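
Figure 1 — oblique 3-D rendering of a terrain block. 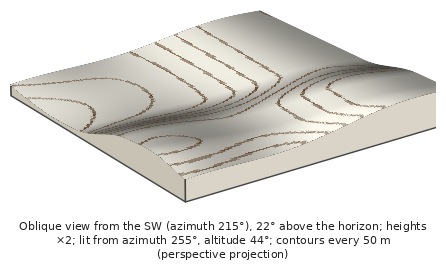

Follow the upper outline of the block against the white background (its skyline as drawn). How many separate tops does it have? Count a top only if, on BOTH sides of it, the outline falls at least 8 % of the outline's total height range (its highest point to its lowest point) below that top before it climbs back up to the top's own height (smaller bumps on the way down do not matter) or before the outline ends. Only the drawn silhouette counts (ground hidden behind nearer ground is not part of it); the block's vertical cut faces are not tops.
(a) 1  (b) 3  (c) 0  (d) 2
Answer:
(a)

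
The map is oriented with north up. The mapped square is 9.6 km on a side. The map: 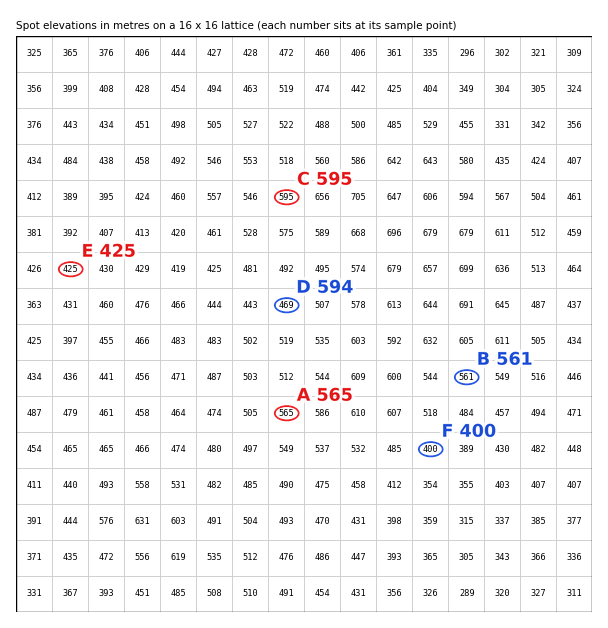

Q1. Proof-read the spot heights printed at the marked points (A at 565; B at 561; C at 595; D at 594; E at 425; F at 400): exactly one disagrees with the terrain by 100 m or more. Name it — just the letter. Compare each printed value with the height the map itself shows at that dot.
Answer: D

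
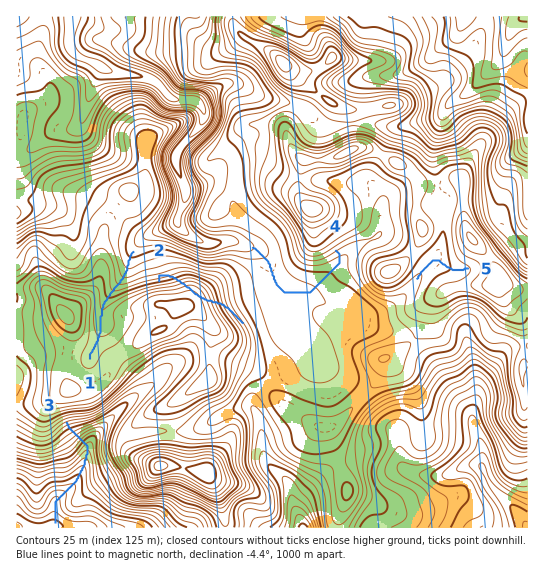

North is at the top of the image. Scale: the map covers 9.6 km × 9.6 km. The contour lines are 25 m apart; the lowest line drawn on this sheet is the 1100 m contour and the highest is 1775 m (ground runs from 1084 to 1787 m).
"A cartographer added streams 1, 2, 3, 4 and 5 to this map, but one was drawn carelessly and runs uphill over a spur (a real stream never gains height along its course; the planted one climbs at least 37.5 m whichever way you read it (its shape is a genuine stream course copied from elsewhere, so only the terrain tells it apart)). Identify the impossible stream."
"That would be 2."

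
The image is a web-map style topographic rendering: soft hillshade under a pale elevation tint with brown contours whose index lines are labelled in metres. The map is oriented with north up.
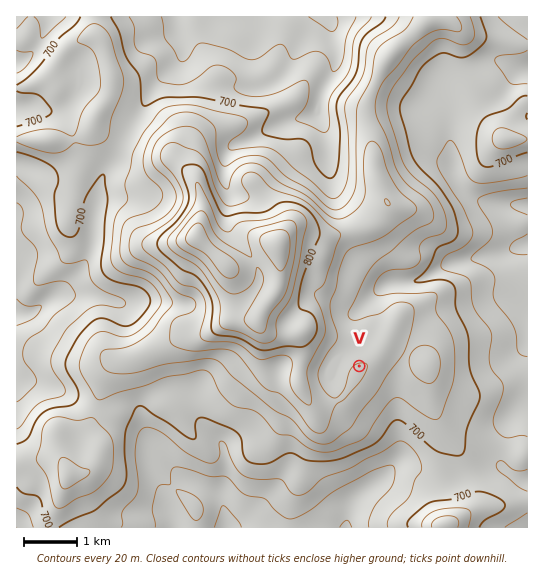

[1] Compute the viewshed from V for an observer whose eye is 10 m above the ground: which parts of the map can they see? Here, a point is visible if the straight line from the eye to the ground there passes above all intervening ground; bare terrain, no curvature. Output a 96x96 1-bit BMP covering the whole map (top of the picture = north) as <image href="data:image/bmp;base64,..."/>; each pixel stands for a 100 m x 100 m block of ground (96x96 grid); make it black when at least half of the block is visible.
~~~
<image width="96" height="96" href="data:image/bmp;base64,Qk2+BAAAAAAAAD4AAAAoAAAAYAAAAGAAAAABAAEAAAAAAIAEAAATCwAAEwsAAAIAAAAAAAAA////AAAAAAAAAAAAAAAAAB//gAAAAAAAAAAAAA//4AAAAAAAAAAAAA//+AAAAAAAAAAAAAf//gAAAAAAAAAAAAP///gAAAAAAAAAAAH///8AAAAAAAAAAAD///8AAAAAAAAAAAD///8AAAAAAAAAAAB///8AAAAAAAAAAAB///4AAAAAAAAAAAB///4AAAAAAAAAAAA//j4AAAAAAAAAAAAf+B4AAAAAAAAAAAAf+B8AAAAAAAAAAAAf8A8AAAAAAAAAAAA/8A8AAAAAAAAAAAA/4AMAAAAAAAAAAAA/wAAAAAAAAAAAMAB/gAAAAAAAAAAAcAB/AAAAAAAAAAAA8AB/AAAAAAAAAAAA8AB+AAAAAAAAAAAB+AD+AAAAAAAAAAAB/gD+AAAAAAAAAAAD/wD8AAAAAAAAAAAD/4H8AAAAAAAAAAAH/8H8AAAAAAAAAAAH/+H8AAAAAAAAAAAH/+H8AAAAAAAAAAAH//H8AAAAAAAAAAAH//H8AAAAAAAAAAAD//j8AAAAAAAAAAAD//j8AAAAAAAAAAAD//z8AAAAAAAAAAPH//58AAAAAAAAAAPH//58AAAAAAAAAAOD///4AAAAAAAAAAMB/P/wAAAAAAAAAAIB/H+AAAAAAAAAAAIA/h+AAAAAAAAAAAIA/4cAAAAAAAAAAAEA/4AAAAAAAAAAAADA/8AAAAAAAAAAAADw/8AAAAAAAAAAAAB//+AAAAAAAAAAAAB//+AAAAAAAAAAAAA///AAAAAAAAAAAAA///gAAAAAAAAAAAA///+AAAAAAAAAAAB////gAAAAAAAAAAB////wAAAAAAAAAAB/f//AAAAAAAAAAAA/f//AAAAAAAAAAAA/f//wAAAAAAAAAAAfP//+AAAAAAAAAAAPg///gAAAAAAAAAAPAD//AAAAAAAAAAACAA/+AAAAAAAAAAAAAA/8AAAAAAAAAAAAAA/wAAAAAAAAAAAAAA4AAAAAAAAAAAAAAAgAAAAAAAAAAAAAAAgAAAAAAAAAAAAAAAAAAAAAAAAAAAAAAAAAAAAAAAAAAAAAAAAAAAAAAAAAAAAAAAAAAAAAAAAAAAAAAAAAAOAAAAAAAAAAAAAAAfgAAAAAAAAAAAAAAf8AAAAAAAAAAAAAAP8AAAAAAAAAAAAAAP8AAAAAAAAAAAAAAP8AAAAAAAAAAAAAAOAAAAAAAAAAAAAAAMAAAAAAAAAAAAAAAAAAAAAAAAAAAAAAAAAAAAAAAAAAAAAAAAAAAAAAAAAAAAAAAAAAAAAAAAAAAAAAAAAAAAAAAAAAAAAAAAAAAAAAAAAAAAAAAAAAAAAAAAAAAAAAAAAAAAAAAAAAAAAAAAAAAAAAAAAAAAAAAAAAAAAAAAAAAAAAAAAAAAAAAAAAAAAAAAAAAAAAAAAAAAAAAAAAAAAAAAAAAAAAAAAAAAAAAAAAAAAAAAAAAAAAAAAAAAAAAAAAAAAAAAAAAAAAAAAAAAAAAAAAAAAAAAAAAAAAAAAAAAAAAAAAAAAAAAAAAAAAAAAAAAAAAAAAAAAAAAA="/>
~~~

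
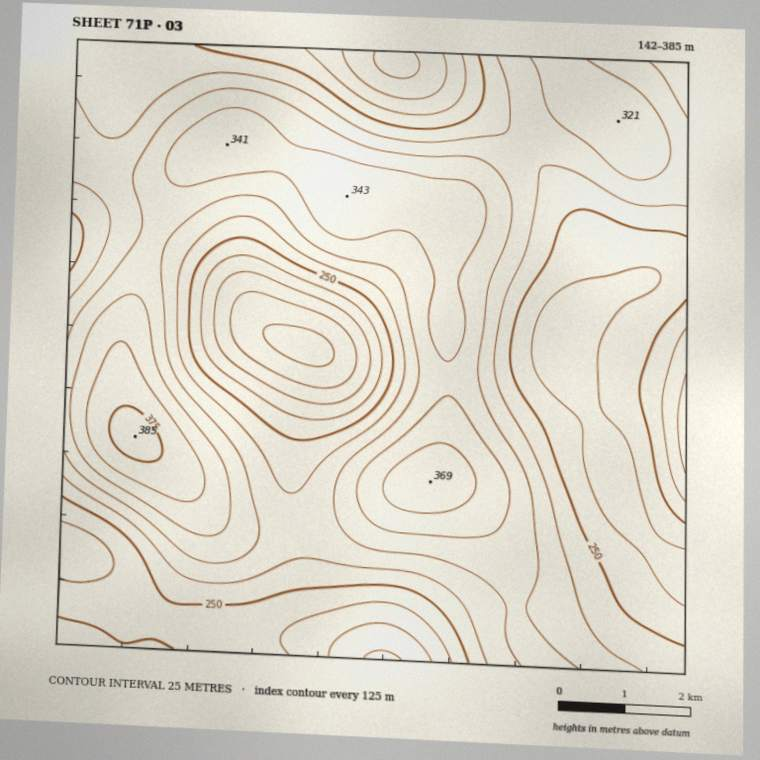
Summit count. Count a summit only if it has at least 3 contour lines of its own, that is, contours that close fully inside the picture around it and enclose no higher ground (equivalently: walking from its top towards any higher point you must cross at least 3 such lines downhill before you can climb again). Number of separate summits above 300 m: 1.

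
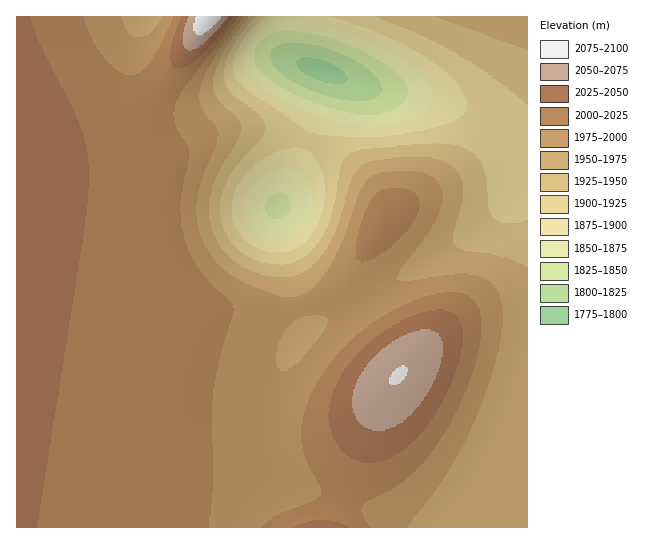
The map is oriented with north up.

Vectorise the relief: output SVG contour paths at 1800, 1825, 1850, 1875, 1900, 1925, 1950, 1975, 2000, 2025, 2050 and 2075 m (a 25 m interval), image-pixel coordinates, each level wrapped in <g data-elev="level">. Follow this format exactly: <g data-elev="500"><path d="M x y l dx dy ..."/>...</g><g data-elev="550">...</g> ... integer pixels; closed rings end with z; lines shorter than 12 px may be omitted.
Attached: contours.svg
<g data-elev="1800"><path d="M331 83l-13-3-12-6-8-7-2-4 1-2 4-3 5-1 15 3 15 6 11 9 0 4-2 3z"/></g><g data-elev="1825"><path d="M350 101l-32-8-29-14-10-8-7-8-2-6 2-7 5-4 8-3 22 1 28 7 27 14 16 14 4 7 0 5-4 5-7 4z"/></g><g data-elev="1850"><path d="M273 218l-4-3-3-4-1-5 2-5 7-7 5-1 6 1 4 4 1 4-1 9-7 7z"/><path d="M357 114l-23-5-23-7-21-10-19-11-10-10-6-8-1-9 4-10 9-8 14-5 16 0 21 4 26 8 25 11 20 13 15 14 3 6 1 7-3 7-5 5-9 5-10 3z"/></g><g data-elev="1875"><path d="M269 238l-12-6-9-10-3-12 2-13 7-13 12-9 13-5 14 1 10 7 7 11 2 13-3 13-7 12-9 8-12 4z"/><path d="M361 126l-24-5-28-9-32-15-22-15-9-9-3-11 2-12 7-12 13-11 14-6 16-1 24 5 35 11 31 14 28 17 15 15 4 9 1 8-4 8-7 6-12 6-16 5-17 2z"/></g><g data-elev="1900"><path d="M267 251l-17-7-7-6-6-8-4-9-1-10 2-18 11-18 17-16 23-10 10-2 8 1 7 4 5 6 8 17 2 20-4 22-9 17-13 13-13 5z"/><path d="M331 17l28 9 28 11 27 13 21 13 16 14 12 14 4 12-2 10-8 6-14 6-26 6-27 5-21 1-24 0-26-2-10-3-61-41-8-8-5-8-1-13 5-16 12-17 15-12"/></g><g data-elev="1925"><path d="M527 220l-9 3-11 0-9-2-5-4-5-10-1-26-4-14-7-12-11-7-14-4-17-1-68 6-15 4-8 9-4 10-5 33-5 17-10 19-12 13-13 8-15 3-20-4-17-9-11-10-7-13-4-15 1-16 4-12 6-12 10-13 20-23 4-7 0-5-2-5-5-7-21-16-8-8-4-8-1-9 2-12 7-15 10-15 13-14"/><path d="M374 17l44 17 40 21 34 22 35 28"/></g><g data-elev="1950"><path d="M527 267l-24-10-38-7-9-4-3-4 0-5 10-39 0-11-2-9-6-9-9-7-12-4-15-1-45 4-8 2-7 5-8 13-12 40-9 21-13 19-15 12-16 5-19-2-20-7-17-11-10-12-7-13-4-15 0-15 6-24 23-40 3-12-4-10-15-12-5-7-3-8-1-9 4-14 7-16 11-17 14-17"/><path d="M434 17l93 32"/></g><g data-elev="1975"><path d="M408 527l41-57 17-29 13-30 13-36 8-32 3-25-3-20-4-9-6-7-8-5-9-2-23-1-44 7-8-2 0-4 2-5 33-45 6-12 3-11 0-12-5-9-10-7-12-3-14-1-19 3-8 2-7 6-8 13-16 45-12 25-14 20-15 11-8 3-9-1-31-10-21-11-16-14-14-20-6-24 0-15 2-16 17-41 2-11-2-9-11-12-4-7-2-14 4-14 9-17 14-23 18-22"/><path d="M281 370l-4-7 0-12 4-13 8-12 8-6 9-4 13-1 8 3 1 4-3 7-19 25-16 15-5 2z"/><path d="M162 17l-12 16-5 4-6 1-5-1-5-4-5-7-3-9"/></g><g data-elev="2000"><path d="M208 527l5-49-1-59 1-26 7-34 14-50-3-7-20-18-11-14-9-15-6-14-4-18 0-18 8-55-1-5-11-18-3-14 2-11 7-12 56-73"/><path d="M370 527l-8-13 0-8 5-5 32-17 23-20 24-33 19-38 12-36 5-31-1-11-3-9-5-7-7-4-12-3-15 1-17 5-19 7-18 10-18 11-15 13-14 15-14 17-11 19-7 17-4 18 0 14 2 14 5 13 11 21 1 7-8 7-38 15-14 11"/><path d="M361 262l9-2 15-8 14-13 11-12 6-10 3-10 0-8-5-7-9-4-15 0-9 3-8 6-9 18-7 27-1 15 2 3z"/><path d="M174 17l-16 32-9 15-10 9-9 2-12-4-13-13-13-20-9-21"/></g><g data-elev="2025"><path d="M37 527l46-292 5-37 1-25-2-24-7-23-38-79-12-30"/><path d="M349 527l-14-5-13-2-15 2-14 5"/><path d="M362 462l9 1 10-2 20-9 19-18 18-24 16-32 8-31 1-12-1-9-4-8-5-5-10-3-13 1-16 4-17 8-17 11-15 13-14 14-10 14-7 15-4 13-1 14 1 12 5 12 7 10 9 7z"/><path d="M181 17l-8 21-3 16 2 11 2 2 4 2 9-3 12-9 15-16 20-24"/></g><g data-elev="2050"><path d="M371 430l14 0 14-6 14-11 13-17 11-21 5-20 0-14-3-6-4-3-6-2-8 0-22 8-20 15-17 18-8 19-1 17 2 8 4 7 6 5z"/><path d="M188 17l-4 13-1 11 2 7 5 2 7-2 9-6 22-25"/></g><g data-elev="2075"><path d="M391 385l6 0 6-5 5-9-2-5-7 1-6 5-4 7z"/><path d="M195 17l-1 13 1 3 4 2 10-5 13-13"/></g>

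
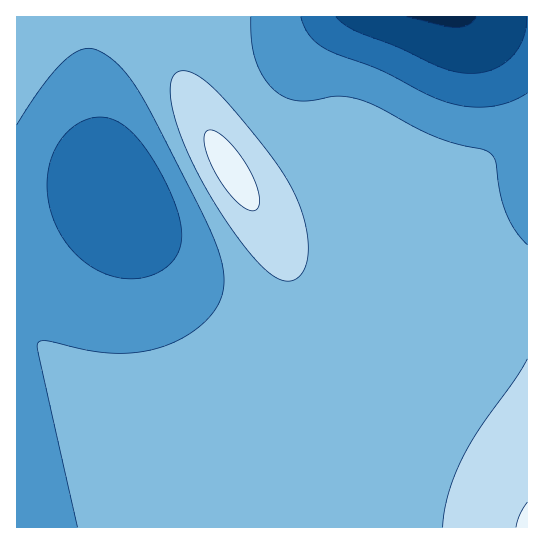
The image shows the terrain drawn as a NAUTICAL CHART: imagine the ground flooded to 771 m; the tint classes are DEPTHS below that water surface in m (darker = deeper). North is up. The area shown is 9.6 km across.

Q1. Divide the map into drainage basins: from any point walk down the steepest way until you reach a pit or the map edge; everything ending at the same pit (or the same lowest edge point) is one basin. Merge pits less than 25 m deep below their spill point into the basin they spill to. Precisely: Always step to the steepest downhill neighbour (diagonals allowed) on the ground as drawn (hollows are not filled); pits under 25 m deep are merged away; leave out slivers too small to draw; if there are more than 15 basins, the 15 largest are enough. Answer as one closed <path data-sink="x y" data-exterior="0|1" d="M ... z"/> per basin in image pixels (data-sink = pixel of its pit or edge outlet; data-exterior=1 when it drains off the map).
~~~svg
<path data-sink="121 197" data-exterior="0" d="M158 16l-142 1 0 510 511 1 1-193-26-11-79-24-90-12-15-5-20-12-21-26-69-112-43-88z"/><path data-sink="447 17" data-exterior="1" d="M527 16l-368 0 0 7 12 34 37 76 69 112 21 26 20 12 15 5 90 12 71 21 33 14z"/>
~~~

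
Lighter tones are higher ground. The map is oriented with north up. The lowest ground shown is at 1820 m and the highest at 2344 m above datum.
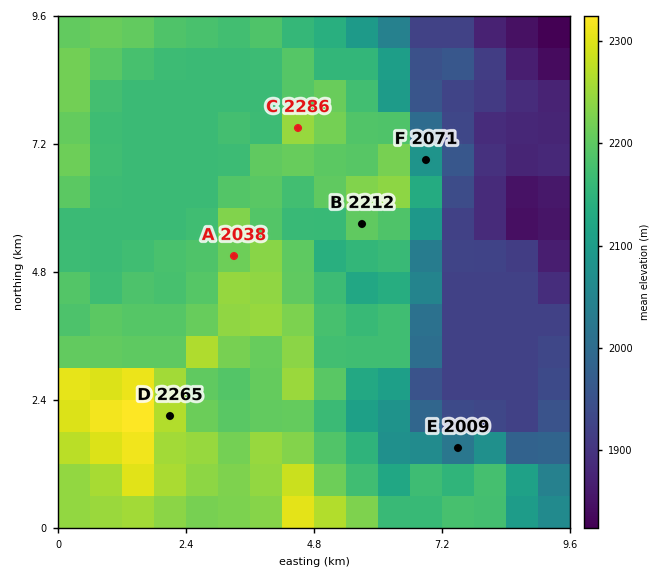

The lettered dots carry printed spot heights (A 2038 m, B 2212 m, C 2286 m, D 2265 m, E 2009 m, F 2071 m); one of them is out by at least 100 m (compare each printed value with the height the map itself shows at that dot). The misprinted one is A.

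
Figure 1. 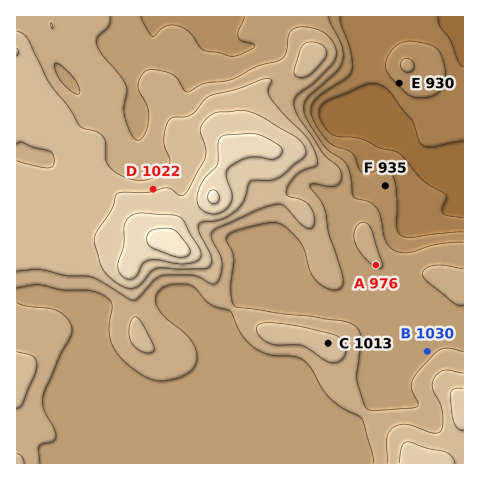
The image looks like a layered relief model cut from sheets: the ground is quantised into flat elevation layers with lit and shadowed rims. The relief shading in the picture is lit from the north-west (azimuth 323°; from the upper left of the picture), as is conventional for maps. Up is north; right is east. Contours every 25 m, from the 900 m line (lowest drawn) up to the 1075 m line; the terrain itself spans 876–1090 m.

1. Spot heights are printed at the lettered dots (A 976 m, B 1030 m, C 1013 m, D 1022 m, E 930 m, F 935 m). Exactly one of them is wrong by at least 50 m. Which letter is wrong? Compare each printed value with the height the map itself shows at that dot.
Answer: B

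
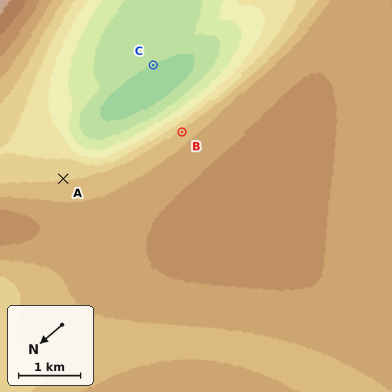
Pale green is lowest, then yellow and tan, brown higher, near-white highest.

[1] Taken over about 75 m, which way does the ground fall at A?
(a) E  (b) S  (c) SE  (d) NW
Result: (c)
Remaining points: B E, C W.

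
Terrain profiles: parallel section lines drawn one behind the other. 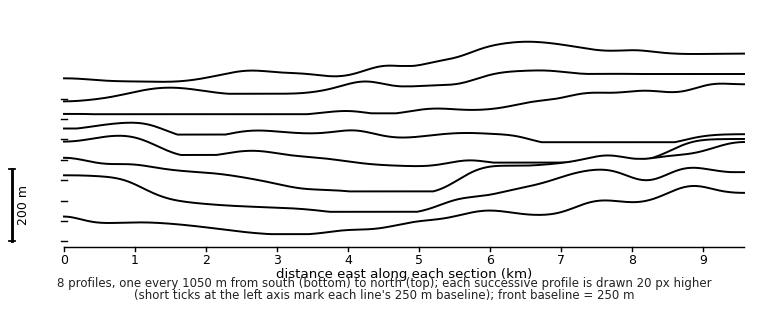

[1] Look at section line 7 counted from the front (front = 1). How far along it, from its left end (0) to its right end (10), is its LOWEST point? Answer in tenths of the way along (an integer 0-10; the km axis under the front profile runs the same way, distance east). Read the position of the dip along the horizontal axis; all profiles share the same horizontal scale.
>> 0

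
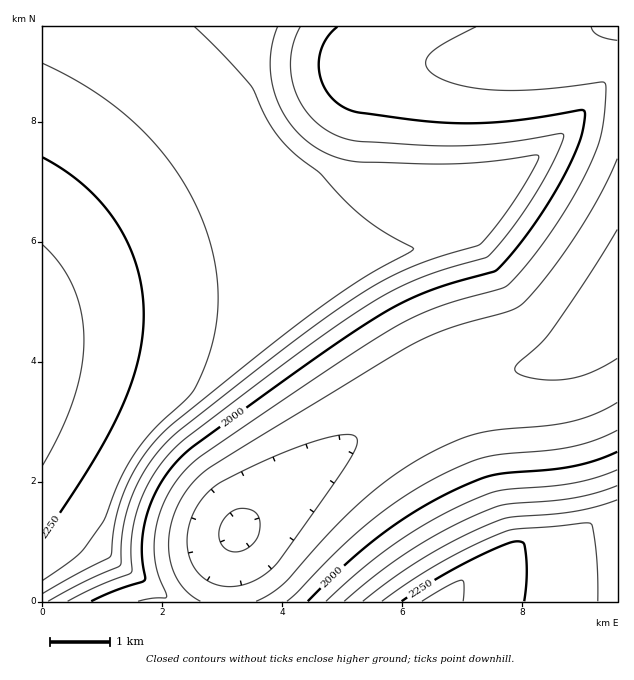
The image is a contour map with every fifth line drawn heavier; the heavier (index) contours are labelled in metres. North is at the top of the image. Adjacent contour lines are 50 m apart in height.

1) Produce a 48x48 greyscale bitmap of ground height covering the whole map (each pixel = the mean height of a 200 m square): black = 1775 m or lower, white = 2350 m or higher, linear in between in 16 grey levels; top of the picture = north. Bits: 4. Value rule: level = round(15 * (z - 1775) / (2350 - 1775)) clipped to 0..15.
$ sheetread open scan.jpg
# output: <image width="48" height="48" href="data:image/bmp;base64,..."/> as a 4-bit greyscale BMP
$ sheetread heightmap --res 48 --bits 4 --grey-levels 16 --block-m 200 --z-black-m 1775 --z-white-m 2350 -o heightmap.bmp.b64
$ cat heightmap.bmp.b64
<image width="48" height="48" href="data:image/bmp;base64,Qk32BAAAAAAAAHYAAAAoAAAAMAAAADAAAAABAAQAAAAAAIAEAAATCwAAEwsAABAAAAAAAAAAAAAAABEREQAiIiIAMzMzAERERABVVVUAZmZmAHd3dwCIiIgAmZmZAKqqqgC7u7sAzMzMAN3d3QDu7u4A////AJiHZlVVRDMzMzRFZ3iavM3u7t3dzMy7u6qYh2ZlQzIiIiNEVneJqrzd7t3dzMy7u7uqmIdlQyIRESI0RWd4mau83d3dzMy7u8u7qpdkMyERERIjRFZniJqrzN3dzMy7u8y7updkMiEREREjNEVmeImau8zdzMy7u8zLupdkMiERAREiM0RWZ3iJmru8zMy7u9zMu5dlQyERARESIzRFVmd4iZqru7u7u9zMu5hlQyERERESIjNEVWZ3iImZmaqqq93My6h1QyIRERERIiM0RFVmd3iIiImZmt3czLl2VDIhERERIiIzNEVVZnd3d3eIid3czLqHZUMiIhERIiIjM0RFVWZmZmZ3eO3dzMuYZVQzIiIiIiIiMzNERVVVVVZmZ+3dzMupdlVEMyIiIiIiIzM0RERFVVVVVu7d3My6l3ZUQzMiIiIiIiMzM0REREREVe7d3MzLqYdlVEMzIiIiIiIzMzMzMzNERO7t3czLuph2ZUQzMyIiIiIiIzMzMzMzNO7t3czMu6mHdlVEMzMiIiIiIiIiIiMzM+7t3dzMy7qZh2VURDMzIiIiIiIiIiIiM+7u3dzMy7u6mHZlVEMzMiIiIiIiIiIiIu7u3dzMy7u7qYd2VURDMzIiIiIiIiIiIu7u3d3MzLu7upiHZlVEMzMyIiIiIiIiIu7u3d3MzLu7u6mYdmVURDMzMyIiIiIiIu7u3d3MzLu7u7qph3ZlVEQzMzMyIiIiIu7u3d3MzLu7u7uqmIdmVVREQzMzMiIiEe7u3d3MzLu7u7qqqZh3ZlVUREQzMyIiEe7u3d3MzLu7u7qqqqmId2ZVVUREMzIiIe7t3d3MzLu7u7qqqqqZiHdmZVVUQzIiIe7t3d3MzLu7u7qqqqqqmYh3dmZVRDMiIu7d3dzMzLu7u7qqqqqqqpmIh3dlVEMyIu7d3dzMzLu7u6qqqqqqqqqZmYd2VUMyIu3d3czMy7u7u6qqqqqqqqqqqZh2ZUQzIt3d3czMy7u7u6qqqqqqqqqqqZmHZlRDMt3d3MzMy7u7uqqqqqqqqqqpmZmYdlVDMt3dzMzMu7u7uqqqqqqqqqqZmZmYd2VEM93czMzLu7u7qqqqqqqqqpmZmZmZh2VUM93MzMzLu7u7qqqqqqqZmZmZmZmZmHZUQ8zMzMy7u7u6qqqqqZmZmZmImZmZmHZVQ8zMzMu7u7u6qqqpmIiIiIiIiIiIiIdlRMzMzLu7u7uqqqqZiHd3d3d3d3d3d3dlVMzMy7u7u7qqqqqYh3dmZmZmZmZmZ3dmVMzLu7u7u6qqqqmId2ZmZmZmZmZmZmZmVMu7u7u7uqqqqqmHdmZmVVVVVVVVVVVVVLu7u7u7qqqqqpiHZmVVVVVVVVVVVVVVVLu7u7u6qqqqqph3ZlVVVVVVVERERERERLu7u7uqqqqqqph3ZlVVVVVURERERERERLu7u7qqqqqqqph3ZlVVVVVURERERERERLu7uqqqqqqqqph3ZmVVVVVVREREREQzM7u7qqqqqqqqqZiHdmZVVVVVVUREREMzMw=="/>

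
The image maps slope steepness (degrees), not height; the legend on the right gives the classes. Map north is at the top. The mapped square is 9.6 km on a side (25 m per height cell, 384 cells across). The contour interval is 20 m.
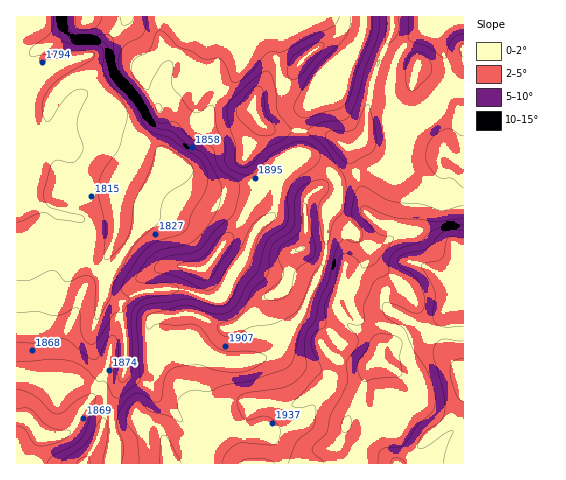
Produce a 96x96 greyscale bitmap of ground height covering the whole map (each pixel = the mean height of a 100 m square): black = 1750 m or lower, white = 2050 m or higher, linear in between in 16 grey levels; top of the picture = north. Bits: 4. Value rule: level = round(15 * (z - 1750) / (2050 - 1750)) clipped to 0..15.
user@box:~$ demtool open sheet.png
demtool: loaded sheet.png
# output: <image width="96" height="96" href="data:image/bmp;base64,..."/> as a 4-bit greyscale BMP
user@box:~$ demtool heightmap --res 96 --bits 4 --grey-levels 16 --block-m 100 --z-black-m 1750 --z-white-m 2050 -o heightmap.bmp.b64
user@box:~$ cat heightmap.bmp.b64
<image width="96" height="96" href="data:image/bmp;base64,Qk12EgAAAAAAAHYAAAAoAAAAYAAAAGAAAAABAAQAAAAAAAASAAATCwAAEwsAABAAAAAAAAAAAAAAABEREQAiIiIAMzMzAERERABVVVUAZmZmAHd3dwCIiIgAmZmZAKqqqgC7u7sAzMzMAN3d3QDu7u4A////AGZmZmd3iImZiId3eIiZmZqqqZmZmZmqqru7u7qqu7u7u8zMzMzMzN3u7d3d3d3u7mZmZmZ3eIiJiId3eIiZmZqqqZmZmZmaqqqqqqqqq7u7vMzMzMzMzN3d3d3d3d3u7mZmZmZnd3iIiId3eIiZmZqqmZmZmZmaqqqqqqqqq7u7zMzMzMzMzN3d3d3d3d3u7mZmZmZmZ3eIiId3eIiZmZqqmZmZmZmZqqqqqqqqqru7zMzMzMzMzM3d3d3u3d3u7mZmVVVmZmd4iId3eIiZmZqpmZmZmZmZmaqZmZmqqru7zMzMzMzMzMzMzd3u7d3e7mZlVVVVVmZ3iIh3eIiZmZqpmZmZmZmZmZmZmZmqqqu7vMzMzMzMzMzMzN3e7t3e7mZlVVVVVWZniIh3iImZmZmZmZmZmZmZmZmZmZmaqqq7u8zMzMzMzMzMzM3e7u7e7mZVVVVmZmZneIh3iImZmZmZmZmZmZmZmZmZmZmaqqqru7zM3MzMzMzMzM3d3u7u7lVVVWZmZmZneIh3iJmZmZmZmZmZmZmZmZmZmZmqqqqqu7zM3czMzMzMzMzd3e7u7lVVVmZmZmZmd4d3iJmZmZmZiJmZmZmZmZqZmZqqqqqqu7zM3czMzMzMzMzN3d7u7lVVZmZmZmZmd3d3iJmZmZmIiZmZmZmZmaqqqqqqqqqqu7zMzMzMzMzMzMzMzd3u7lVWZmd3dmZmd3d3iJmZiIiIiZmZmZmZmaqqqqqqqqqqu7vMzMzMzMzMzMzMzd3u7mZmZnd3d2ZmZ3d3eJmYiIiIiZmZmZmZmqqqqqqqq7u6u7vMzMzMzMzMzMzMzN3u7mZmZ3d3d3ZmZ3d3d4iIh3iIiZmZmZmZmqqqqqqqqru7u7u8zMzMzMzMzMzMzN3u7mZmd3d3d3d2Z3d2d3iId3iIiZmZmZmZmaqqqqqqqqu7u7u7zMzMzMzMzMzMzN3u72Z3d3d3d3d3d3dmZnd3d3iIiImZmZmZmZmaqqqqqqq7u7u7zMzMzMzMzMzMzN3u/3d3d3d3d3d3d3dmZmd3d3eIiIiIiIiZmZmZmZmZqqq7u7u7vMzMzMzMzMzMzd7u/3d3d3d3d3d3d3ZmZmZ3d3eIiIiIiIiIiImZmZmZmaqru7u7vMzMzMzMzMzMzd7v/3d3d3d3d3d3dmZmVWZnd3eIiIiIiIiIiIiImZmZmZqqu7u7vMzd3dzMzMzMzd7v/3d3d3d3d3d3ZmZmVVZnd3eIiIiIiIiIiIiIiImZmZmqq7u7vM3d3d3d3MzM3e7v/3d3d3d3d3d2ZmZmVVZ3d3d3iIiIh3d3d3d4iIiImZmqq7u7vM3d3d3d3MzM3e7v/3d3d3d3d3ZmZmZmVVZ3d3d3d3d3d3d3d3d3eIiIiZmqq7u7vM3d3d3dzMzN3e7v/2ZmZmZmZmZmVmZmVVZ3d3d3d3d3d3d3d3d3d4iIiZmqu7u7vMzd3d3dzMzd3e7u72ZmZmZmZmZlVWZmVVZ3d3d3d3d3d3d3d3d3eIiIiJmqu7u7u8zd3d3dzMzd3u7u7mZmZmZmZmVVVWZmVVZ3d3d3d3d3d3eIiIiIiIiIiJmru7u7u7zN3d3d3M3d3u7u7mZmZmZmZlVVVVZmVVZ3d3d3d3d3d4iIiIiIiIiIiJmru7u7u7zM3d3d3M3d3e7u7lVVVVVmZVVURVZmVVZ3d3d3d3d3d4iIiIiIiIiIiJmru7u7u7zM3d3d3N3d3d7u3VVVVVVVVVVERFVVVVZ3d3d3d3d3eIiZmIiIiIiIiImqu7u7u7zMzd3czN3d3d3d3VVVVVVVVVVEREVVVVZ3d3d3d3d3iImZmZiIiIiIiImau7u7u8zMzMzMzd3d3d3d3VVVVVVVVVVEREVVVVZ3h3d3d3d4iImZmZmYiIiIiImaqru7vMzMzMzM3d3d3d7u7lVVVVVVVVVERERVVVZ3iIiIiIiIiIiJmZmZmZmIiIiZqru7u7u8zMzN3d3d3e7u7lVVVVVVVVVEQ0RVVVZ3iIiIiIiIiIiIiZmZmZmZiIiZqru7u7u8zM3d3d3d3u7u7kVVVERERVVEQ0REVVZ3d4iIiIiIh3d4iJmZmZmZmYiZmru7u7u8zM3d3dzN3u7u7kREREREREREQzRERVZnd3d3iIiHd3d3eImZmZmZmZiJmru7u7vMzN3d3MzN3u7u7kREREREREREQzNERFVmZnd3d3d3dmZnd4mZmZmZmZiJmru7u7u8zM3MzMzM3e7u7kREREREREREQzNERFVVZmZmZmZmZmZmd4iZmqqpmZmJmqu7u7u8zMzMzMzM3e7u7kREREREREREQzNERVVVVVVVZmZmZmZmZ4iZmqqqmZmImau7u7u7zMzMzMzN3e7u7kREREREREREQzM0RVVVVVVVVmZmd2ZmZ3iJmZqqqZmImaq7u7u7zMzMzMzN3e7u7kREREREREREQzM0RVVVVVVVZmZ3d3ZmZ3eImZmqqZmYiZq7u7u7zMzMzMzN3u7u7jM0REREM0REQzM0RVVmZmZmZnd3h3dmZneIiZmaqZmYiZqru7u7vMzMzMzd3u7u7jMzNERDMzMzMzMzRFVmZmZnd3iIiHdmZmd4iJmaqpmZiJqru7u7u7zMzM3d7u7u7jMzMzMzMzMzMzMzRFVmZnd3d4iIiId2Zmd3iJmaqpmZiJmru7u7u7vMzN3e7u7u7jMzMzMzMzMzMzMzNEVWZnd3eIiIiId2ZmZ3iJmaqqmZmZmru7uqu7vM3d3e7u7u7jMzMzMzMzMzMzMzNERVZmd3d3eIiIh3ZmZ3iJmqqqqpmZmru7qqq7vM3d3d3e7u7jMzMzMzMzMzMzQzM0RVVmZnd3d3iIiHdmZneJmqqqqqmZmqu6qqqrvM3d3d3d3u7jMzMzMzMzMzMzRDM0RFVWZmZmZ3eIiHd2ZneJmqqqqqmZmqqqqqqqu8zMzd3d3u7jMzMzMzMzMzMzREMzREVVVVZmZmd4iId2ZneImaqqqqmZmaqqqqqqq7vMzM3d3u7jMzMzMzMzMzMzREQzNERFVVVVVmZ3iId3Zmd4mZqqqqmYmaqpqqqqq7u7vMzd3u7jMzMzMzMzMzMzRERDM0RERFVVVWZ3iIh3Zmd4iJmqqqmYmZmZmqqqqru7u7zN3e7TMzMzMzMzMzMzRERDMzRERERFVVZnd4d3dmd3eImZqpmImZmZmqq7u7u7u7zM3d3TMzMzMzMzMzMzREREMzNEREREVVVmd3d3dmZ3d4iZqpmIiZmZmqu7u7u7u7u8zMzDMzMzMzMzMzMzREREMzM0REREVVVmZ3d3d2Znd3iJqpmIiZmZqru7u7u7u7u7u7uyIzMzMyIiIjMzREREMzMzREREVVVWZmd3d3Zmd3iJqpmIiJmaqru7u7u6qqqqqquyIiMzIiIiMzMzREREMzMzRERERVVVZmZ3d3d2Z3iJqpmIiImaq7u7qqqqqqqqqqqiIiIiIjMzMzM0REREMzMzRERERVVVZmZ3d3d3d3iJmZmIiImaq7uqqqqqqqqpmqqiIiIiMzMzMzM0REREMzMzRERERFVVVmZ3d3d3d3iJmZmIiImaqqqqqqqqqqmZmZmSIiIjMzMzMzM0REREQzMzNERERFVVVmZ3d3d3d3iJmZmIiIiaqqqqqZmZmZmZmZmSIiIjMzMzMzM0REREQzMzNEREREVVVmZnd3d3d3iJmZmYiIiZqqqpmZmZmZmZmZmSIiIjMzMzMzM0REREQzMzM0RERERVVmZnd3d3d3iJmZmZiIiZqqmZmZmZmZmZmZmSIiIjMzMzMzM0RERERDMzMzNERERVVmZnd3d3d3eImZmZiIiZmZmZmZmZmZmZmZmiIiIiMzMzMzM0REREREMzMzM0RERVVmZ3d3d3d3d4iJmZiIiZmZmZmZmZmZmZmZqiIiIiMzMzMzM0REREREMzMzMzRERVZmd3d3d3d3d3iIiIiImZmZmZmZmZmZmZqqqiIiIiMzMzMzMzREREREQzMzMzNERVZ3eIiHd3d3d3eIiIiImZmZmZmZmZmZmqqqqiIiIiMzMzMzMzREREREQzMzMzNERWZ3iIiId3d3d3d3iIiJmZmZmZmZmZmZmqqqqiIiIiIzMzMzMzNEREREQzMzMzREVWd4iZmYh3d3d3d3eIiZmpmZmZmZmZmZqqqqqiIiIiIiIiMzMzM0REREQzMzM0RFVmd4iZmZiHd3d3d3eIiZqqqZmZmZmZmZqqqqqiIiIiIiIiIzMzM0RERERDMzNERVZmd4iZmZiId3d3d3eImaqqqqmZmZmZmZqqqqqiIiIiIiIiIzMzMzRERERDM0RFVWZnd4iZmZmIiHd3d3iJmqqqqqqZmZmZmZqqqqqiIiIiIiIiIzMzMzRERERERERVZmZ3d4iZmZmZiId3d4iJqqqqqqqZmZmZmZqqqqqiIiIiIiIiIzMzMzNERERERFVmZ3d3eIiZmZmZmYiIiImZqqqqqqqZmZmZmZmqqqqiIiIiIiIiIzMzMzNEREREVVZmd3d3eImZmZqqmZiIiJmaqqqqqqqZmZmZmZmaqqqSIiIiIiIiMzMzMzNEREVVVWZnd3d3iImZmqqqqZmIiJmZmZmaqqqZmZmZmZmZqqmSIiIiIiIiMzMzMzNEREVmZmZ3d3d3iImZqqqqmZiIiImZmZmZqqqZmZmZmZmZmZmSIiIjIiIiMzMzMzM0RFZnd3d3d3d3iJmaqqqqmZiIiIiIiZmZqqqZmZmZmZmZmZmSIiIjMiIiMzMzMzM0RFZ3d3d3d3d3iJmqqqqpmYiId4iIiIiZmqmZmZmZmZmZmZmSIiIjMyIiIzMzMzM0RWd3d3d3eId3iJmqqqqpmIiHd3d4iIiJmqmZmZmZmZmZmZmSIiIjMyIiIzMzMzNERWd4d3d3iIh4iJmqqqqZmIiHd3d3d3iJmamZmZmZmZmZmZmSIiIjMzIiIjMzMzNEVnd3d3d4iIiIiImaqqqZmIiHd3d3d3eImZmZmZmZmZmZmZmSIiIjMzMiIjMzMzRFVnd3d3eIiIiIiImZqqqZmIiHd3d3d3eImZmZmZmZmZmZmZmSIiIjMzMyIjMzMzRFZ3d3d3eIiIiIiIiJmqqZmIiId3d3d3d4iZmZmZmZmZmZmZmSIiIiMzMzMzMzM0RWd3d3d3iIiIiIiIiImaqZmIiId3d3d3d4iZmZmZmaqZmZmZmSIiIiIzMzMzMzNEVneIh3d4iIiIiIiIiIiZmZiIiIh3d3d3d4iZmZmZmaqpmZmZmSIiIiIjMzMzMzNFZ3eIh3d4iIiIiIiId3iJmZiIiYh3d3d3d3iZmZmZmqqqmZmZmSIiIiIiIzMzMzRVZ3iIiHd4iIiIiIiId3eImZiImZiHd3d3d3iZmZmZmqqqqZmZmSIiIiIiIjMzMzRWd3iIiHd3iIiIiIiHd3d4iIiImZmId3d3d3iJmZmZmqqqqZmZmSIiIiIiIiIzMzRWd3iIiId3iIiIiIiHd3d3iIiImZmYh3d3d3eJmZmZmaqqqZmZmSIiIiIiIiIiMzRWd3iIiIiIiIiIiIh3d3d3iIiIiZmZiHd3d3eImZmZmaqqqZmZmSIjMiIiIiIiIzRWd3d4iIiIiIiHd3d3d3d3eIiIiJmZiId3d3eImZmZmaqqmZiZmSIjMzMzMzMiMzRWd3d3iIiIiId3d3d3d3d3d3d4iImZmIh3d3d4mZmZmZmZmYiZmiIiMzMzMzMzM0RWZ3d3eIiIh3d3d3d3d3d3d3d3eIiJmYiHd3d4iZmZmZmZiIiJmiIiIzMzREREREVWZmd3eIiId3d3d3d3d3d3d3d3d3iIiIiId3d3iZqZmZiIiIiJmSIiIjM0RVVVVVVWZmZnd4iHd3d3d3d3d3d3d3d3d3d4iIiIh3d3iZqpmYiIiIiImSIiIiM0VWZmZmZmZmZnd4h3d3d3d3d3d3d3d3d3d3d3eIiIh3d3iJqqmYiIiIiIiCIiIiI0Vmd3dmZmZmZmd3d3d3d3d3d3d3d3d3d3d3d3d3iIh3d3iJqqmYiIiIiIiCIiIiI0Vmd3d2ZmZWZmd3d3d3d3d3d3d3d3d3d3d3d3d3d4iHd3iJqqmYiIiIiIiCIiIiI0Vmd3d2ZmVVZmd3d3d3d3d3d3d3d3d3d3d3d3d3d4iHd3iJqqmYiIiIiIiA=="/>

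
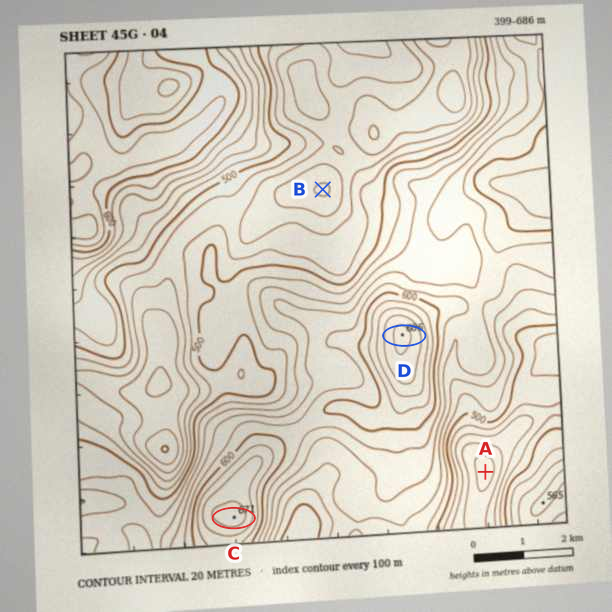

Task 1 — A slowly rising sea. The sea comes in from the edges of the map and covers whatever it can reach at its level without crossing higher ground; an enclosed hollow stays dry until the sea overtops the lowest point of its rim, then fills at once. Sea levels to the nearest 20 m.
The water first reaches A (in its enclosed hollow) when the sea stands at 440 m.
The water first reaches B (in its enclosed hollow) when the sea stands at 460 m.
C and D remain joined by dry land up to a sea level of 580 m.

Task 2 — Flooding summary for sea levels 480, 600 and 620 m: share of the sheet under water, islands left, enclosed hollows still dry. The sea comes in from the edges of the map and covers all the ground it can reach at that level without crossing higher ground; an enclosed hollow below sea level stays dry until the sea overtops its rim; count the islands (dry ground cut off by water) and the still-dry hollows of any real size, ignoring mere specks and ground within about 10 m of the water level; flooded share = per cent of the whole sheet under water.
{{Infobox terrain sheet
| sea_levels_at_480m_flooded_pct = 26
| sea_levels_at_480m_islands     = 0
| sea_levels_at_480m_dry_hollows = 0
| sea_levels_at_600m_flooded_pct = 85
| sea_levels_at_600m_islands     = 1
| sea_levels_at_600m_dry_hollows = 0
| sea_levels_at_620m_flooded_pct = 92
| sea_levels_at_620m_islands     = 1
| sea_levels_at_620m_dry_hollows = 0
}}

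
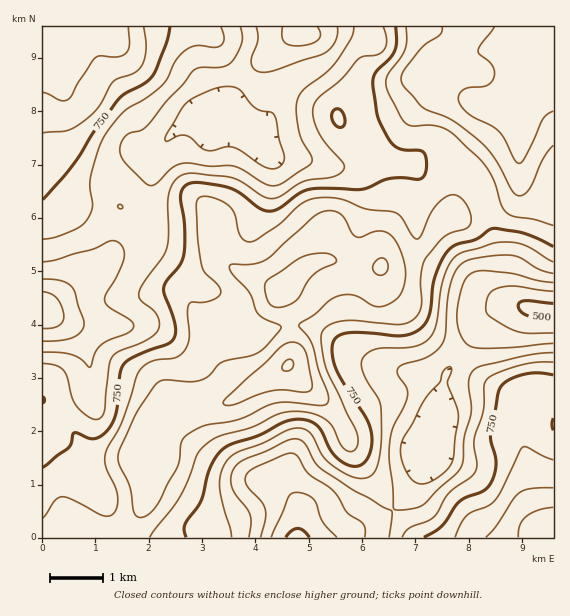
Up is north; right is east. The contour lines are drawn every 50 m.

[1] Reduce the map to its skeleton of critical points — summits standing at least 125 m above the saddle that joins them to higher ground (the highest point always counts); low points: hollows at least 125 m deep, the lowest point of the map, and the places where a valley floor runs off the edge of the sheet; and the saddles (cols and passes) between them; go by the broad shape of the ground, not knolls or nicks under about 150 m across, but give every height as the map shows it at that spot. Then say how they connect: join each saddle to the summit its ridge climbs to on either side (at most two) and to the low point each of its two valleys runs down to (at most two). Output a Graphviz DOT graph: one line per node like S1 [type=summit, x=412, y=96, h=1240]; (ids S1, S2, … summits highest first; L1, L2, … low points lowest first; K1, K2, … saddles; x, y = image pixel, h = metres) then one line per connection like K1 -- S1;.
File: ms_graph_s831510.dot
graph terrain {
  S1 [type=summit, x=288, y=365, h=954];
  S2 [type=summit, x=529, y=63, h=937];
  S3 [type=summit, x=549, y=531, h=923];
  S4 [type=summit, x=56, y=65, h=890];
  L1 [type=low, x=296, y=537, h=489];
  L2 [type=low, x=539, y=309, h=491];
  L3 [type=low, x=43, y=309, h=508];
  L4 [type=low, x=301, y=32, h=526];
  K1 [type=saddle, x=197, y=283, h=792];
  K2 [type=saddle, x=463, y=167, h=781];
  K3 [type=saddle, x=145, y=233, h=679];
  K4 [type=saddle, x=393, y=511, h=650];
  K1 -- S1;
  K1 -- L1;
  K1 -- L3;
  K2 -- S1;
  K2 -- S2;
  K2 -- L2;
  K2 -- L4;
  K3 -- S1;
  K3 -- S4;
  K3 -- L3;
  K3 -- L4;
  K4 -- S1;
  K4 -- S3;
  K4 -- L1;
  K4 -- L2;
}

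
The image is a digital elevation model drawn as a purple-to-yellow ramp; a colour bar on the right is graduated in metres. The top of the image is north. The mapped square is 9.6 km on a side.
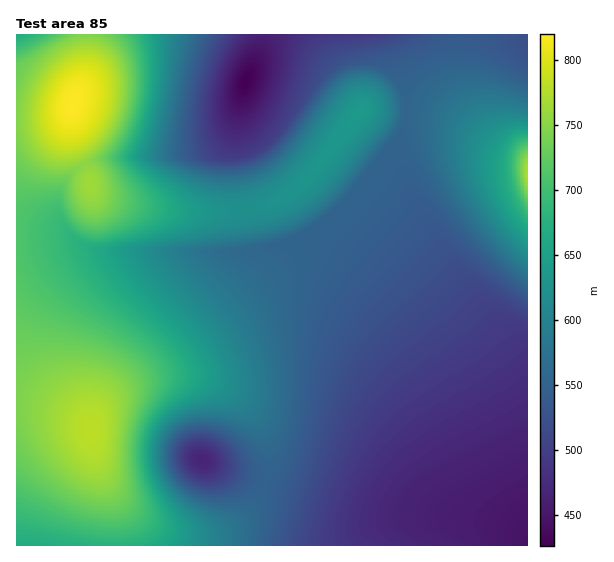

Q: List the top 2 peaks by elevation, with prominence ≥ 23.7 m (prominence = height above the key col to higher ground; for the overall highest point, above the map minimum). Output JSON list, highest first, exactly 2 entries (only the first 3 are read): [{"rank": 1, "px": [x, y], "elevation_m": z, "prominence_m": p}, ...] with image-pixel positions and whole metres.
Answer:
[{"rank": 1, "px": [73, 103], "elevation_m": 820, "prominence_m": 394}, {"rank": 2, "px": [91, 431], "elevation_m": 780, "prominence_m": 69}]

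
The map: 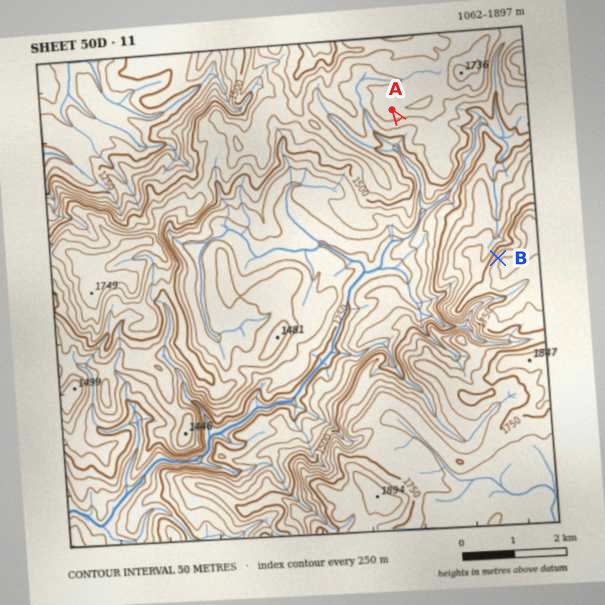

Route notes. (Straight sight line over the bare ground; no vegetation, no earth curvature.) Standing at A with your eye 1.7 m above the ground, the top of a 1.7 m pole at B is in view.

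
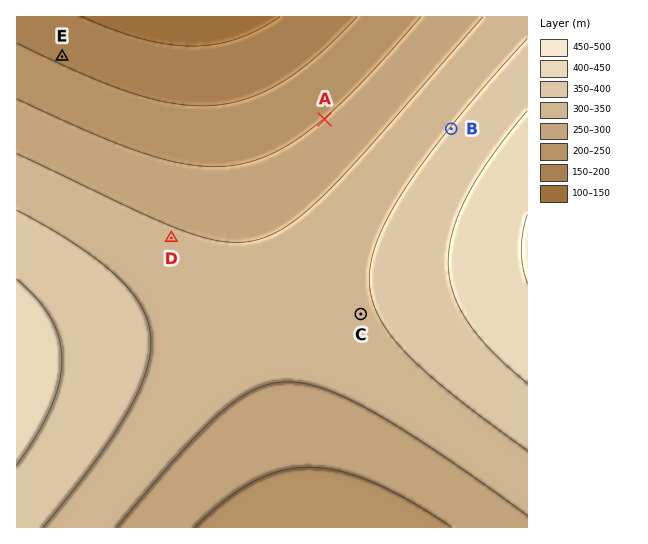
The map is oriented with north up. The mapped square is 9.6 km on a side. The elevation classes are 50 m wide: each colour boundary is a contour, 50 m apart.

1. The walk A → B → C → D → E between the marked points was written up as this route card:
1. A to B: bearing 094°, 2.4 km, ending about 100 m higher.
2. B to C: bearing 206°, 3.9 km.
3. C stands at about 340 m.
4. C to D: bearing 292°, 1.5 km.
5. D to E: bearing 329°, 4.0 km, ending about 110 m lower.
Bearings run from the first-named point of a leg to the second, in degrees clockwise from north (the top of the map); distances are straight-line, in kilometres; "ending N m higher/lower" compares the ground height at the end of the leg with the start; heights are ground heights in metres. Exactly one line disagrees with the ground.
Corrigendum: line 4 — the distance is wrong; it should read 3.8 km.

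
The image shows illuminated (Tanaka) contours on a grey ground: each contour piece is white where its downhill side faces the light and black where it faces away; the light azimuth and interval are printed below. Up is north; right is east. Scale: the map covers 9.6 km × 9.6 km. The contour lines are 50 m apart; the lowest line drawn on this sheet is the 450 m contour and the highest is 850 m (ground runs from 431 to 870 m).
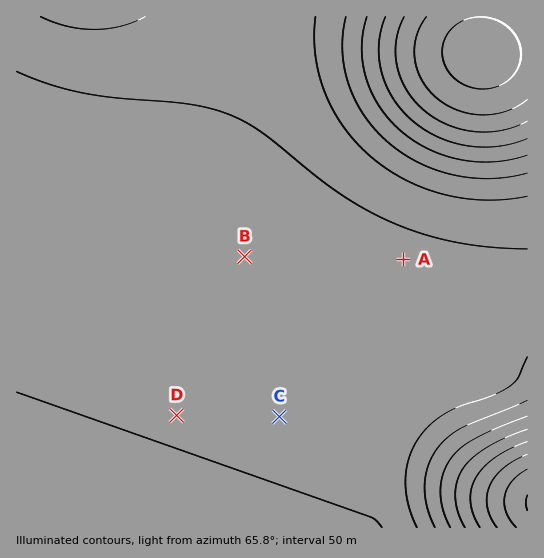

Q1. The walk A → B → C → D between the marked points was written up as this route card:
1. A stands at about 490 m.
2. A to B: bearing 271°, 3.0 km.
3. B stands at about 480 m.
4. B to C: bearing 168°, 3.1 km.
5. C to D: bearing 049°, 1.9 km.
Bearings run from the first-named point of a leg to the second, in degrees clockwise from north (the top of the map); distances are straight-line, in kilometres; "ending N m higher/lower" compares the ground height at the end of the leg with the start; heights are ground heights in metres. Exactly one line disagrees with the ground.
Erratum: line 5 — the bearing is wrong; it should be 271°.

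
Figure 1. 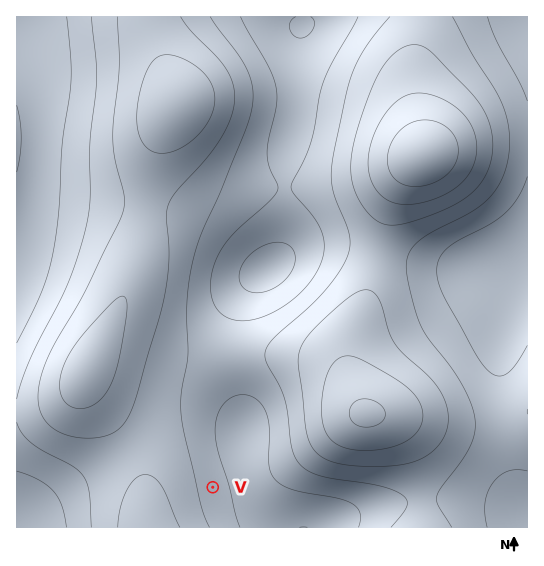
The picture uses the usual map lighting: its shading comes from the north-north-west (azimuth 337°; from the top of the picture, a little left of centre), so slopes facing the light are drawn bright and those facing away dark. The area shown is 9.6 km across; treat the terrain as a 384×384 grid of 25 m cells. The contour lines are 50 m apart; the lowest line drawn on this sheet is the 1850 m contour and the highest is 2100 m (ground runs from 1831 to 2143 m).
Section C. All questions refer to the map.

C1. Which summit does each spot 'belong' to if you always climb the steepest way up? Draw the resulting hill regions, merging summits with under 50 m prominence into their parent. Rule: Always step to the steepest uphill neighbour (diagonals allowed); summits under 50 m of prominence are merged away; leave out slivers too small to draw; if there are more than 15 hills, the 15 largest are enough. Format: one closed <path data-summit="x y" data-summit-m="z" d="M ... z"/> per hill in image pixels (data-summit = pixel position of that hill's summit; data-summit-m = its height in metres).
<path data-summit="423 155" data-summit-m="2143" d="M527 16l-224 0-4 30-2 60-9 37-4 28 0 68-4 14-5 8 0 2 15-10 17-6 30-2 42 7 63 15 47 5 18 7 0 27-7 41 1 74 10 54 16 38z"/><path data-summit="177 105" data-summit-m="2093" d="M302 16l-277 0-1 6 13 41 6 35-3 65-8 40 6-3 71 3 49 5 32 7 29 13 40 37 7 4 3-1 8-10 7-19 0-68 4-28 9-37 2-60 4-21z"/><path data-summit="366 414" data-summit-m="2108" d="M337 245l-20 0-15 3-25 13-28 24-10 18-4 12-4 23 1 33 12 52 0 28 3 18 5 17 11 20 22 22 37 0 27-12 30-9 62-8 48 2 18 6 20 12 1-5-11-20-6-19-10-54-1-74 7-41 0-27-18-7-47-5-63-15z"/><path data-summit="87 370" data-summit-m="2078" d="M70 200l-35 1-4 6-4 14-11 21 1 286 5 0 13-17 27-20 72-46 25-13 30-8 24 0 31 6-1-15-11-44 0-44 7-24 5-10 21-24-6-4-34-33-27-15-40-9z"/>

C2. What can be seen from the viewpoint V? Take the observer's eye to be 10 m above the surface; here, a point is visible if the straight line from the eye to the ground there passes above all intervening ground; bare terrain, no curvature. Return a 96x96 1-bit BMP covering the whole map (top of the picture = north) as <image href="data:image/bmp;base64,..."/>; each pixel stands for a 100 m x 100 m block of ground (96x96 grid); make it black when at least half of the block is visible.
<image width="96" height="96" href="data:image/bmp;base64,Qk2+BAAAAAAAAD4AAAAoAAAAYAAAAGAAAAABAAEAAAAAAIAEAAATCwAAEwsAAAIAAAAAAAAA////AAAAAAAAAAAH///////wAAAAAAAH///////wAAAAAAAD///////wAAAAAAAD///////wAAAAAAAD///////wAAAAAAAD///////wAAAAAAAD///////gAAAAAAAD///////AAAAAAAAD//////+AAAAAAAAD//////4AAAAAAAAD//////gAAAAAAAAD/////+AAAAAAAAAB/////8AAAAAAAAAB/////8AAAAAAAAAB/////4AAAAAAAAAB/////4AAAAAAAAAB/////4AAAAAAAAAD/////wAAAAAAAAAD/////wAAAAAAAAAD/////gAAAAAAAAAH/////gAAAAAAAAAH/////AAAAAAAAAAP////+AAAAAAAAAAf////+AAAAAAAAfx/////8AAAAAAAB///////8AAAAAAAA///////4AAAAAAAA///////4AAAAAAAAf//////wAAAAAAAAP//////wAAAAAAAAP//////gAAAAAAAAH//////gAAAAAAAAH//gH//AAAAAAAAAD//AAD8AAAAAAAAAD//AAAAAAAAAAAAAB//AAAAAAAAAAAAAB//AAAAAAAAAAAAAA//AAAAAAAAAAAAAA//AAAAAAAAAAAAAAf/AAAAAAAAAAAAAAf/AAAAAAAAAAAAAAP/AAAAAAAAAAAAAAP/AAAAAAAAAAAAAAH/AAAAAAAAAAAAAAD/AAAAAAAAAAAAAAD/AAAAAAAAAAAAAAB/gAAAAAAAAAAAAAA/gAAAAAAAAAAAAAAfgAAAAAAAAAAAAAAfgAAAAAAAAAAAAAAPwAAAAAAAAAAAAAAPwAAAAAAAAAAAAAAHwAAAAAAAAAAAAAAH4AAAAAAAAAAAAAAD4AAAAAAAAAAAAAAD8AAAAAAAAAAAAAAD8AAAAAAAAAAAAAAD+AAAAAAAAAAAAAAD/AAAAAAAAAAAAAAH/gAAAAAAAAAAAAAH/gAAAAAAAAAAAAAP/wAAAAAAAAAAAAAP/4AAAD4AAAAAAAAf/4AAAP/AAAAAAAAf/4AAAf/wAAAAAAA//4AAA//4AAAAAAB//8AAA//8AAAAAAB//8AAA//+AAAAAAD//8AAB//4AAAAAAD//+AAB//AAAAAAAD//+AAB/8AAAAAAAH//+AAA/wAAAAAAAH///AAA/AAAAAAAAD///AAA8AAAAAAAAB///AAA4AAAAAAAAA///gAA4AAAAAAAAAf//gAAYAAAAAAAAAH//gAAYAAAAAAAAAB//wAAYAAAAAAAAAAD/wAAYAAAAAAAAAAAAAAAIAAAAAAAAAAAAAAAIAAAAAAAAAAAAAAAAAAAAAAAAAAAAAAAAAAAAAAAAAAAAAAAAAAAAAAAAAAAAAAAAAAAAAAAAAAAAAAAAAAAAAAAAAAAAAAAAAAAAAAAAAAAAAAAAAAAAAAAAAAAAAAAAAAAAAAAAAAAAAAAAAAAAAAAAAAAAAAAAAAAAAAAAAAAAAAAAAAAAAAAAAAAAAAAAAAAAAAAAAAAAAAAAAAAAAAAAAAAAAAAAAAAAA="/>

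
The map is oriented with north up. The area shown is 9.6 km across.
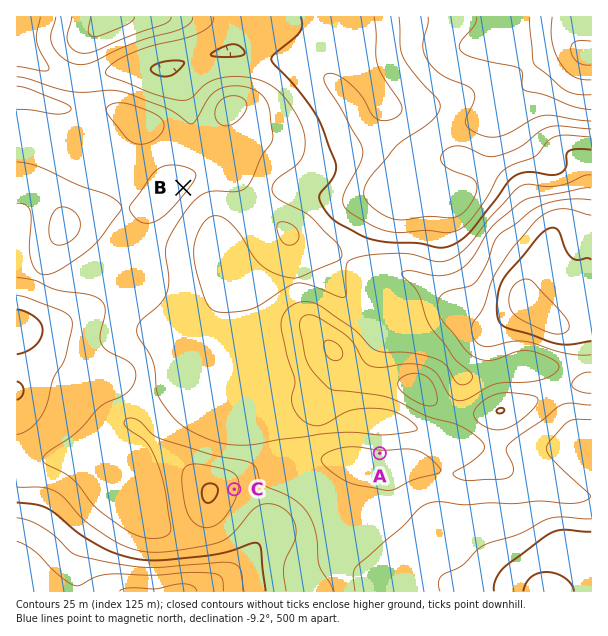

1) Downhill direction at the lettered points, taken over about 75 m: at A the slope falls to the N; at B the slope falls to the SE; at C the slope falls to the E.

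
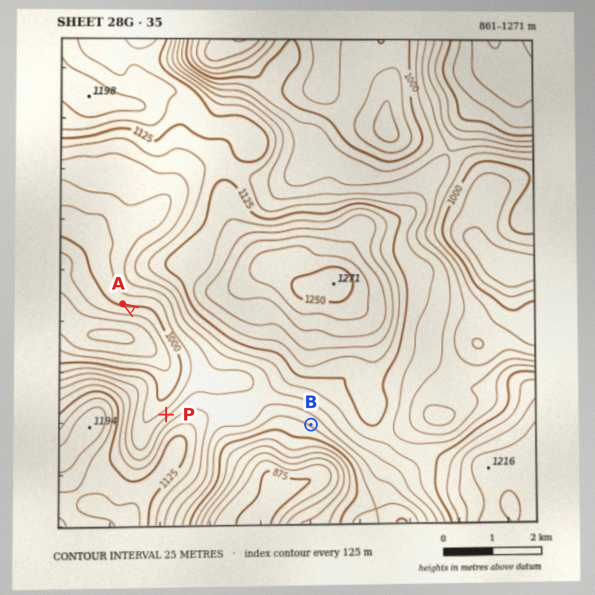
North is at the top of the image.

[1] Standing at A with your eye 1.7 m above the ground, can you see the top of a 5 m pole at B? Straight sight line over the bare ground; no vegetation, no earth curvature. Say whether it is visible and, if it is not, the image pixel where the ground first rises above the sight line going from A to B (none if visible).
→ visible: false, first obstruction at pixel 171 335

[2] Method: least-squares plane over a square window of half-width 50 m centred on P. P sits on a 12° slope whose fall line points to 321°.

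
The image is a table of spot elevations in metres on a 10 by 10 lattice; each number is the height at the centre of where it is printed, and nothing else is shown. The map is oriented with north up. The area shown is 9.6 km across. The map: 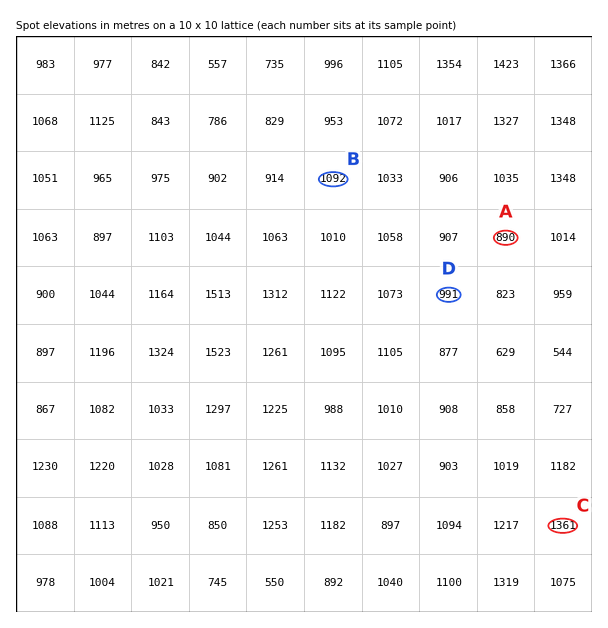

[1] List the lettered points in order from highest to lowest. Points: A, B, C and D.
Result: C B D A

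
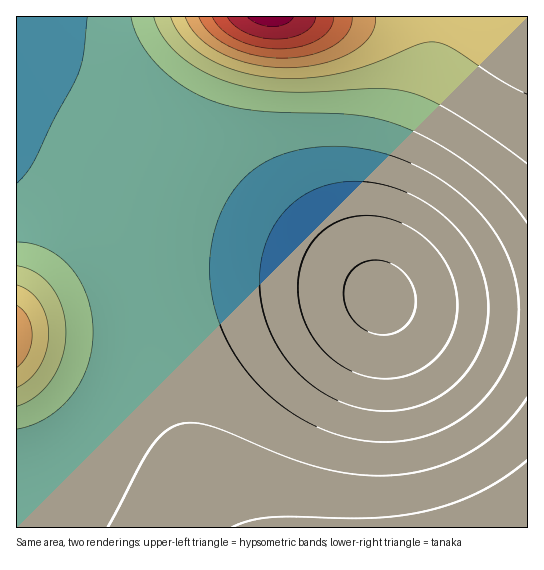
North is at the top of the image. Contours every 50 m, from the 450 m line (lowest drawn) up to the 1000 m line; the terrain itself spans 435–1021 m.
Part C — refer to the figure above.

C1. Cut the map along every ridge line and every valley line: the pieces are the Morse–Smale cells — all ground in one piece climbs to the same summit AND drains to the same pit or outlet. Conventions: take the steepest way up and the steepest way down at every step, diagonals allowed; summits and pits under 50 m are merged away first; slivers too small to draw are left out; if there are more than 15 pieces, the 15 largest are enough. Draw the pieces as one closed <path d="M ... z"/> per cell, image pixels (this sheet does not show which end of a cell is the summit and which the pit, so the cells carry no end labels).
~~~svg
<path d="M527 16l-510 0-1 113 105 47 161 65 68 35 35 24 16 4 37 4 89 1z"/><path d="M338 289l-60 0-53 6-38 8-28 13-16 18-32 64-27 39-34 31-34 18 0 41 511 1 1-218-106-3-28-4-25-10z"/><path d="M18 129l-2 1 1 355 33-17 34-31 27-39 32-64 16-18 8-5 42-14 49-6 80-2 39 6-36-24-59-30-161-65z"/>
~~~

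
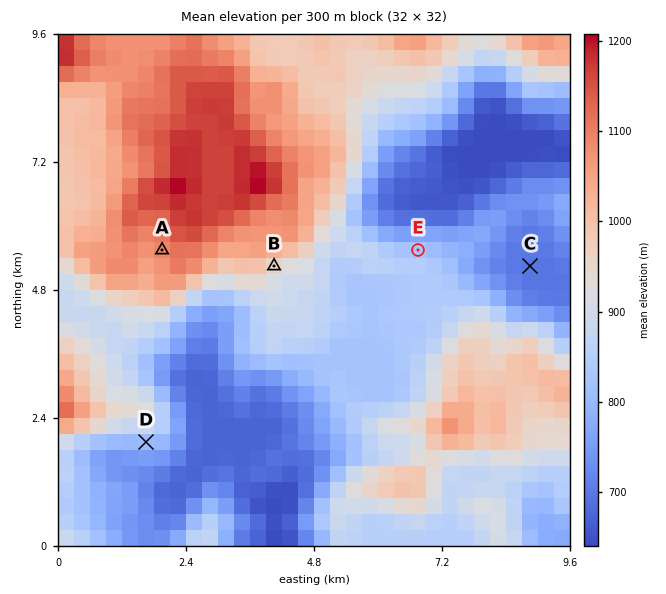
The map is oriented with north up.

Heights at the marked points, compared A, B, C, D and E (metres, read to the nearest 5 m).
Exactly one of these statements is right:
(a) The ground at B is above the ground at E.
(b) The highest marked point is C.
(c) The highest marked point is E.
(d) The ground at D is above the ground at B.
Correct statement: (a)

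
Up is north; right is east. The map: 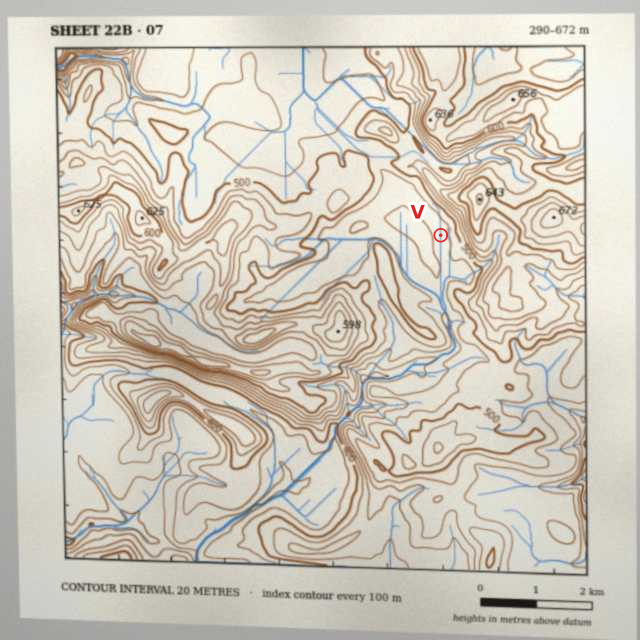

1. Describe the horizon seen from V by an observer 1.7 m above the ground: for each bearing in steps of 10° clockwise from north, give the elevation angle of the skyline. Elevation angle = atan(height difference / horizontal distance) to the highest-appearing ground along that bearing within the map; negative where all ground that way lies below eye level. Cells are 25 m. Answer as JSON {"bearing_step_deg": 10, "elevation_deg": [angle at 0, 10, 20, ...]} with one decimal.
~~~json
{"bearing_step_deg": 10, "elevation_deg": [6.5, 8.5, 9.4, 10.2, 10.2, 11.3, 12.4, 12.8, 12.3, 11.3, 9.5, 7.2, 4.9, 4.9, 4.5, 3.3, 1.9, 1.3, 1.0, 1.0, 1.1, 1.2, 2.0, 2.9, 2.2, 2.4, 1.8, 1.8, 1.2, 1.8, 1.4, 1.4, 0.7, 1.8, 2.2, 4.6]}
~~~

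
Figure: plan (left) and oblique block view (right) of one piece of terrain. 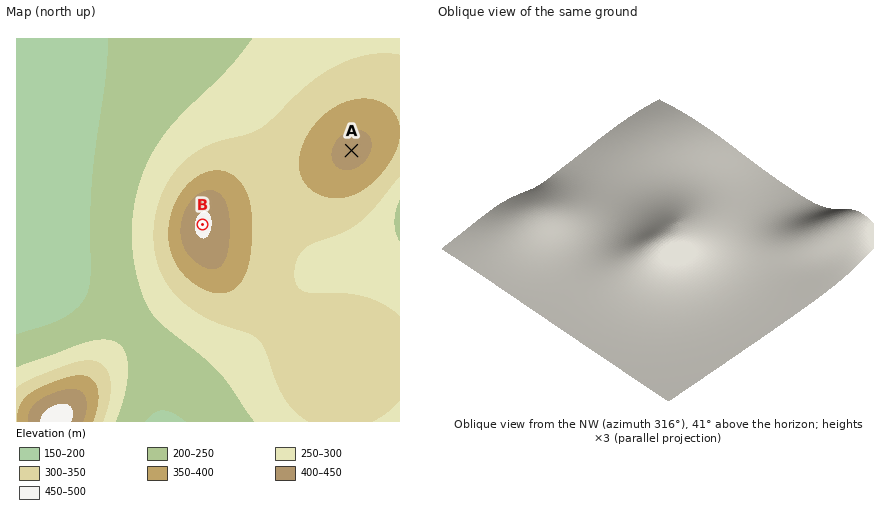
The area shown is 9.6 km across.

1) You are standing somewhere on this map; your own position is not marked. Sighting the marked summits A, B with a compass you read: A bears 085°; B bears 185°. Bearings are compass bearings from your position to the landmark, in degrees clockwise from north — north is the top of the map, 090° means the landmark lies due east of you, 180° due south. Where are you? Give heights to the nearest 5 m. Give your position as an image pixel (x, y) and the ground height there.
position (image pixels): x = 208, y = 163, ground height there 330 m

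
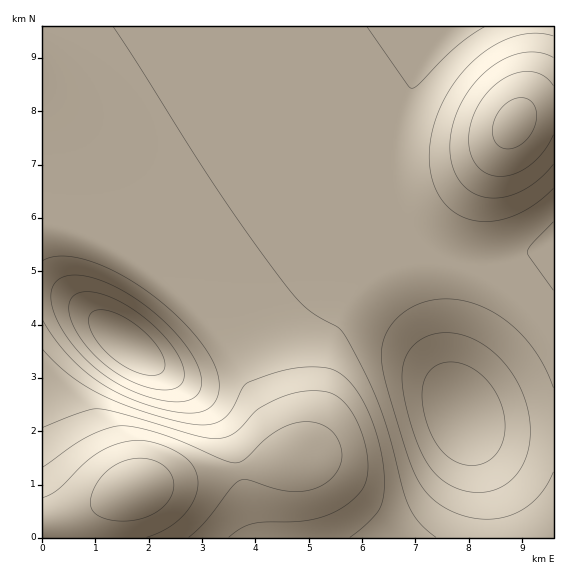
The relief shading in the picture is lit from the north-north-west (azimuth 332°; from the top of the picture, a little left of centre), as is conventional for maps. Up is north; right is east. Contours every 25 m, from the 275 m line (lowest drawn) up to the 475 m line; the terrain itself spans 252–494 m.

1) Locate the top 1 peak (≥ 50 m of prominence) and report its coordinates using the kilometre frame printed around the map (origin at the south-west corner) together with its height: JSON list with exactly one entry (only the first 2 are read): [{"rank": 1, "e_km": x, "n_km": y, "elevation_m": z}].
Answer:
[{"rank": 1, "e_km": 1.76, "n_km": 0.94, "elevation_m": 494}]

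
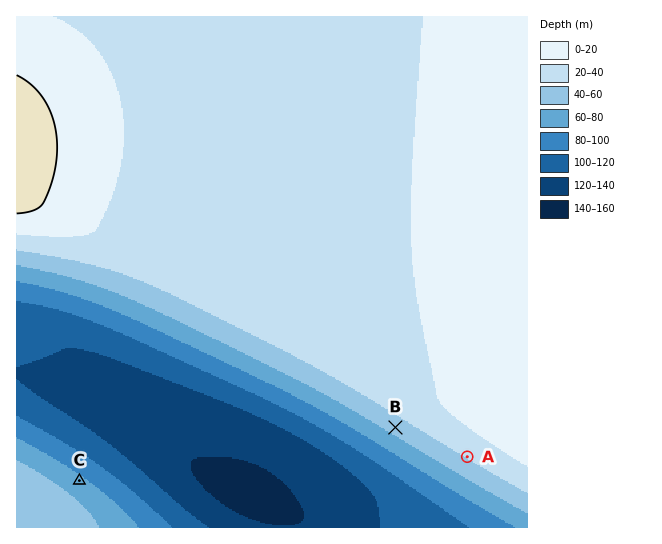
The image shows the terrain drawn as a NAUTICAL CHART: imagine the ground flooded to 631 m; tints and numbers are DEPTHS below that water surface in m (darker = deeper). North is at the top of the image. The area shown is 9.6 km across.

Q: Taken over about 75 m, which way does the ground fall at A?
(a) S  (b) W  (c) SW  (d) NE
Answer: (c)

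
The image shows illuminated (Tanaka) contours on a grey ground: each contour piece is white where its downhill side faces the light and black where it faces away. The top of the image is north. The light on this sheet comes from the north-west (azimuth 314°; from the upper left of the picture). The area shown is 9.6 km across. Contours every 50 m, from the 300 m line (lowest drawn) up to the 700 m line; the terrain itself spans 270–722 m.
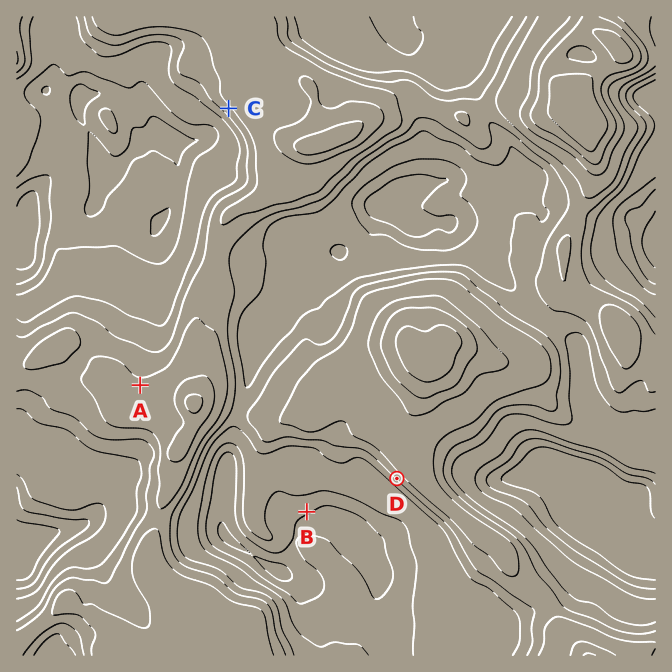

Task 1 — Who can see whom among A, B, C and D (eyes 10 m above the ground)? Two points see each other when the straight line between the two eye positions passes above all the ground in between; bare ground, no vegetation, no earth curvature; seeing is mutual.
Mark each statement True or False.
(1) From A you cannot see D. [True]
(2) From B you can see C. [False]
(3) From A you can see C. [True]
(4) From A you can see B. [False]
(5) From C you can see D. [False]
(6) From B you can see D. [True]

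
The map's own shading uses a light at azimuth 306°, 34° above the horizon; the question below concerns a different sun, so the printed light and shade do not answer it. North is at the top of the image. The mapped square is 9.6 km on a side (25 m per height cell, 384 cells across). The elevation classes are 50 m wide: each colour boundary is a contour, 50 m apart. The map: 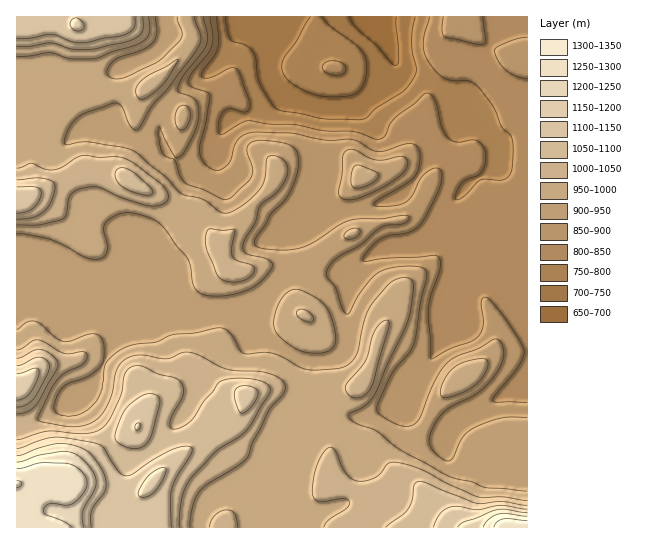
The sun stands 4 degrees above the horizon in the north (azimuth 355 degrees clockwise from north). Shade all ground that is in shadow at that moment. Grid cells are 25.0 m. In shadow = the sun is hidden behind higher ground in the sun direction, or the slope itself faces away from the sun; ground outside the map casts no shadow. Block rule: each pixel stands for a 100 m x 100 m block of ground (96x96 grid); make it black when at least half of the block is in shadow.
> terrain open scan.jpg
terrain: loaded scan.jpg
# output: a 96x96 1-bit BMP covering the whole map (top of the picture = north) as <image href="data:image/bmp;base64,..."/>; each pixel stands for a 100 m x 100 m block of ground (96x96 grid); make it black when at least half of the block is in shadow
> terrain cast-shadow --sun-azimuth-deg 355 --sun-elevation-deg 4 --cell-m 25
<image width="96" height="96" href="data:image/bmp;base64,Qk2+BAAAAAAAAD4AAAAoAAAAYAAAAGAAAAABAAEAAAAAAIAEAAATCwAAEwsAAAIAAAAAAAAA////AAAAAAAAHwAD4AAAAAAAAAAAP4AD8AAAAAAAAADAf4CD+AAAAAAAAADg/4PH/AwAAAAAAAD//4f///wAAAAAAAD//8H///4AMAAAAAD//4D///4AAAAAAAB//wB///4AAAAAAAAfAAA///4AAAAAAAAAAAAf//4AAAAAAAAAAAAP//8AAAAAAAAAAAcH//8AAAAAAAAAAA+B//8AAAAAAAAAAB+A//8AAAAAAAAAAB/AP/8AAAAAAABgAB/AH/+AAAAA8ABwAB/gB/+AAAAB+AD4AAfgA/+AAGAB/AD+AADwAP/AAPAD/gD/AAB4AH/AAfgD/wD/wAA8AD/AA/4D/4D/4AA+AD/gB/+D/8D/+AAeAD/gD//B/+D/+AAOAD/gD//B//D//AAAAA/wD//g//D//AAAAAHgAf/g//A//gAAAAAAAH/gP/gf/gAAAAAAAD/gH/gP/gAAAAAAAB/wA/gH/gAAAAAAAB/wAfwA/wAAAAABwA/wAHgABgAAAAAH8A/4ABAAAAAAAAAP8A/wAAAAAAAAAAAP8AfwAAAAAAAAAAAf4AfgAAAAAAAAADA/wAfgAAAAAAAAAHAfAAPgAAA4AAAAAPgeAAHgAAA8AAAAAfgMAAH4AAA+AAAAA/gAAAD8AAA+AAAAB/wAAAA+AAB+AAAAD/wAAAA+AAB/AAAAP/wAAAAfAAB/AAAAP/4AAAAfAAB/AAAAP/4AAQAfAAB/AAEAD/4AA4APAAB/AAPgB/8AB4AHgAB/gAfgAf8AH8ADgAB/ggfwAAIA/+AAAAB//w/wAAAA//AAAAB//w/4AAAAf/+AAAD//h/4ADAAP//wAAD/+B/4AH+AH//4AAD/8D/4AH/wD//8AAD/4D/4AH/wA//8GAD/wH/4AD/wAH/+HwD/gP/4AD/wAB/+D4D/gf/4AA/4AGD/A8D/h//4AAf4D/gfAeD/D//4AAP4D/4PAAD/P//4AAP4H/+PgAAf///4AAP4D//HgAAH///gAAH4B//DgAAA//8AAAD8A//jgAAAP/wAAAB8Af/hgAAAAAAAgAB8AB/gAAAAAAABwAAcAAPgAAAAAAABwAAEAADgAAAAAAA7wAACAAAAAAAAAAB/4AAB4AAAAAABz///4AAAAAAAAAAD////8AAAAAAAAAAj////8AAAAAAAAAA/////+AAAAAAAAAA/////+AAAAAAAAAB////9+AAAAAAAAAF////8/gAAAAAAAAN////8H4AAPgAAAAd////8H8AA/wAAAAd////+P8AB/wAAAA9/////94AD/4AADA9/////8QAH/4AAHB9///9/+AAP/4AB/h9///8/+AAP/4AB/j////8P+AAH/wAD3n////+H/AAAAAAHv3/////D/AAAAAAPv//////B/AAAAAAPP4D////g/AAAAAAEfwD////gfAAAAAAAfwD////gfAAAAAAAfgD////gGAAAAAAAfgD////gAAAAAAAAfAD/4/+AAAAAAAAAOAAAADgAAAAAAAAAAAAAAAAAAAAAAAAAAAA="/>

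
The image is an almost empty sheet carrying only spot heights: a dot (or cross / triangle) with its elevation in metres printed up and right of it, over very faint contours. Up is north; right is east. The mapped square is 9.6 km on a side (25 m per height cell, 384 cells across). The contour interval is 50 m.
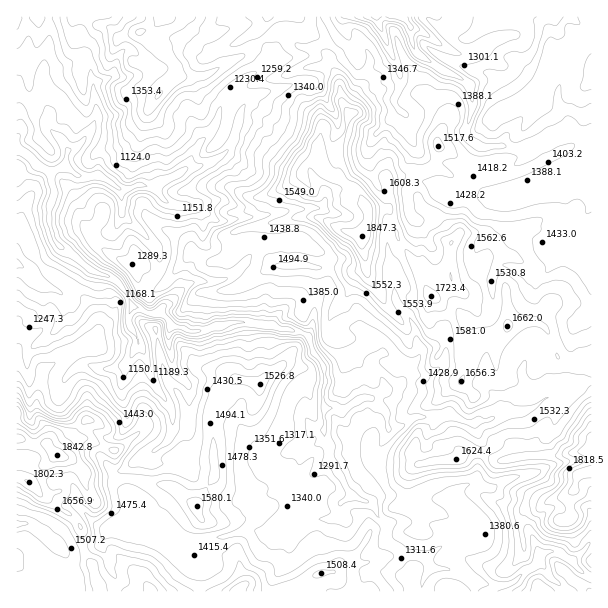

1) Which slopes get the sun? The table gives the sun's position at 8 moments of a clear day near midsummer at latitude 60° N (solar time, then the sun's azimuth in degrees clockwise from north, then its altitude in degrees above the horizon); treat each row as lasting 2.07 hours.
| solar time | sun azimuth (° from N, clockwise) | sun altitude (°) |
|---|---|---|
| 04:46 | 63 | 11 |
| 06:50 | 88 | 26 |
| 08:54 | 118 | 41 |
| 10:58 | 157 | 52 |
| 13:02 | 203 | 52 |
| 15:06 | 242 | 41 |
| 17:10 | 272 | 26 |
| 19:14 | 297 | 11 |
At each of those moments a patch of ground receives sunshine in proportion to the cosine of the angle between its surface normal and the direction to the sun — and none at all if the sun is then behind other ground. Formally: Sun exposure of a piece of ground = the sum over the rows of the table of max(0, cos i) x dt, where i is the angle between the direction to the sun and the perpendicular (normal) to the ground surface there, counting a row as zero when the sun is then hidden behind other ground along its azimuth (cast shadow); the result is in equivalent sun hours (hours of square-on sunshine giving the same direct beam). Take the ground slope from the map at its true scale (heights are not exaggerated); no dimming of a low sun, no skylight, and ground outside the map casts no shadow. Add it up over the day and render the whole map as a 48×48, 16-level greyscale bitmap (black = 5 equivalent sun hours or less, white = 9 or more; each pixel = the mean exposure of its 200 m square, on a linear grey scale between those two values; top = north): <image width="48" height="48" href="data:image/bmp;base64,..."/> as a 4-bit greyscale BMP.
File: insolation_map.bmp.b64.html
<image width="48" height="48" href="data:image/bmp;base64,Qk32BAAAAAAAAHYAAAAoAAAAMAAAADAAAAABAAQAAAAAAIAEAAATCwAAEwsAABAAAAAAAAAAAAAAABEREQAiIiIAMzMzAERERABVVVUAZmZmAHd3dwCIiIgAmZmZAKqqqgC7u7sAzMzMAN3d3QDu7u4A////AN3dzNy82pmrp4y4ve7tzLzcy6irtots6s3dzcrNyZvNy5erqb3c3MzdmIzu3WOdas3dzLrKiKzd3cmcy5ir3e2pzd26rdeUnO283YiIms3d3LrM3cyq3Zru26qqvKqs2cq93sibvM3dyovN3dzLvazu7d3czJzM7ovu27zMy83u3e7t3bu7qpvN3ty83b3d3e7dpt3dzM7tu83u7u7Mx87u7cvO3e2rzO3erNq7y97MzczN3d2pi7vd3d3turvO7t29vam9zuya3tzd3d3K7u7u3MqqqXU33brdzsuqqJm83MzN3dx87d3t3d3NyVOKzqzd6nnJiL3d3MzN3dqt3dzN3d293dymSO7bmrzdyYzM3N3d3Lq93brLm83bq8ubvdq5rMlL7pi8zN3u7cjd3bdqmqmLzLt1i0J1jN2i3ai83d7t3Lm83alXqZiomru4aJEAKYZ2uYrM3d7u3dp5u4zZmY3cmrvKd1FnVFQ4l22r3u3t3cm8d8y83d7u3uzMlma8qHd4c8ybzu7t3da+3bvMve7N7u7tyYrduGmohsbMve3d7tae7s7cvM3N7u7u7aze2aqmWnjtzKmr7rK+7O3d2a3d3d7u7sqs7u7XK0m5mImIvAfu3MzrvM3e3e3dzNuJre3IXBgzZpq6dQzuzN7r3d3e7t7bvM3ZmcygrRACABIAAIzbvO7b7ty97u7bvNu7qbuxUCvMuWarzJvM3u587t3bvN3M3Lq7ypmSOGnu3d3dvLvc3um97t3czLve7aq73Igjzae+7u3e7cy97dnN3e7a3LvMzLve11EL3NyHiM3e7u3e7rq9zdq7y7u7zK3bUCa9673u7ave7u3d3cu93cvNic27zN6iF9zN2bzt3tzKmYiqzcysu8y93tzMze1hneubmNvJve25mavd3buojN2rzM3d3ttH3tupbeuWve7d3M3N3LmHib3czd7u7dpJ3d6G3ZVWQki93MyprLiJmnV6vN3d7ctnu81q2SNIvMy6qpec3Luc2Wequ7vN3b2lqrpZpX3dut7u7tzN12qbmszd3czM3buJp2F3JprN3ZVq7uzdlZypve7u7u3d3aRJV1nd3rVWZmeIrd7aN8vN7u3u7u7u3WXLrd3u7u2pZpvKet3Jh5qYzd7e7d7u7W3pmc7e7e7K2by4ZbzLpnh1vtpni8vO7c2n6pve7u7pfIq4dYut2FeIvKXN3t27zcyO7Kze7u3ei5qqmYuczWipm8be7e7u3ty93pus7t3e2ru6u5Uc3Mmsu9Z97t7u7uzN3o3dzt3d69nMukCYNqre3MZqve7e7uze7Y3d293e7c27mDOWWczNy6Orus7d7tve66ppvM7u7trN2puGbMqspSjMzLzd3evd283O7dyqzu65m92WvKfIFc3MzLve7eze7N3L3uu8qc7sy6y7zJaQm6u83Kre3d3N3dzd7s3u7Lve7cur2ilVae7tu6rN3e3N3e2s3u7t3uy93M28thokvt3u7dy83e7d7rqone7uzMzIrNyWIlJc3N3e7uyqvQ=="/>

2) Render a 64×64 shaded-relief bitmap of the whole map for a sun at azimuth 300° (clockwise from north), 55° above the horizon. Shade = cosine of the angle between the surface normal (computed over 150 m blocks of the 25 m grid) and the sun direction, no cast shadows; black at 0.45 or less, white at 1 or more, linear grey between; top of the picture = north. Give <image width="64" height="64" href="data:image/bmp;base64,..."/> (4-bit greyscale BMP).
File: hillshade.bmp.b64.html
<image width="64" height="64" href="data:image/bmp;base64,Qk12CAAAAAAAAHYAAAAoAAAAQAAAAEAAAAABAAQAAAAAAAAIAAATCwAAEwsAABAAAAAAAAAAAAAAABEREQAiIiIAMzMzAERERABVVVUAZmZmAHd3dwCIiIgAmZmZAKqqqgC7u7sAzMzMAN3d3QDu7u4A////AKqpmr3KnMzIZ4q97thGvLqYh3m6iKus3bmrua7+uIrdq7mavcic3Kdnmrze62Sc3cqYZ5mKy5vcqqu6av6ru5fMuZrMt6zLlmiau83aiIre7blniHnMmbu7u8ykbe3Iu8y6q923vcqXeaq7vLeKqr3d3JiZh6yqy6vM3uo13qrNu6qry4vLqqmaq7u8pnmqvMzMu5mYmpisu8ze7XN7uIyZmqu3Wbqqqqmaqry3eaq8y7vNtnupiHmqq97tlmQ1RLqqq6YVq6qqqZhVaJmJqrzLqr3YbMupiJqZvd2phCEAy6qZtQN5qqqqunVVZ3iZmruqzdp63Kqaqqq83Km6cwCHdnmHMDeaqqu7hniJiHmZmZnNy8qqqqqqqrvduc7ZMIZFZYpgBpqqq7yFaJqqmaqYeLy93bmZqqqrvO7dzMlCdmZkiYAXmqqrzJZWiaqqq6l2m7vNypmZq7zN7u7u2lN3d5eJQTeau7uruWV4qpqqupeKqryoZ4iKu73u7u79dJlmiZkgWavMypvbZGiaqaqrmLu7zLczRVWLhp3u7/+3q6ZViBBHq7zLvNx0aJqqqpmbvLvN22MjISiVJGne/+y7ymVDJVE5vMu7zHRomaqrppzMu87ty5h0J8uGVnvu7om8pkJIkgN73bzcdFeJmaq4rMy7zv6rzMqKzdy7ve7dest3dmaZUTW9zNyFZ4iIiJi83Lq+/7vdypvdzLu+//5Y3IiXZVnZM1zd3IZneIiHic3Mupz/2c3Kne3Lu6z//znqecqFI86EO93chohmeId4ztzKm9/rzcms3dzMu+//CbV9/oQ0zqVb3eyHiWRXd3e93susy8uby2eszM3L3/8Fha79hTfupYzd7ZeLg0Z4dou9283dymWJUliqq8vO/xeWnv6ESe6WvM3uqIqkJXh2uWaszd3ux1mlRomZm73uSbeM7YRJ7ZvMre7JiaUTaGXchXis3d7sl4iHiJmYm817yHvch1jdvcq83tyruCFHY72oiIms3e7aWKiImZiImpzJd6qIiNzNy8zN3LvMlDZkvamJqqrd3ux3qYmqmYiZnNuXZ3UzvO293d3cq8zLVDesqYm7qs687ZepiKu6mqt63duXdjBM7Z3szdy7zN2hO4qYiKu4rdvcqJl4m7uay3et3duXQircntm9zMvMzLN6qIiImqiZy8y5mXeauorMuXnd3bhCW8lbmd3MzMuZqrzJiJmqmJmau8uqdXmoacyqqJzu2jCN9hi4Z73cu8ynfdiImZmZmomqu823iZdovJmqm97bYH6p2lMwAkZlaYds2XiamZqqd4mpvcmql2eKmaqr3tuQHIW9xmUhEjVIzIvrd5qImap2aJicyau5d3eJq6vNu7SHYAz9mHVFVnacqt2niIesy4Zohoy4m8uYd4mru7qriam4E9/sy4ZmiImovbh4hq3cqYh2nLeLzKiImru6mJmri6y0bNzN24Z3eIecuXdXvMurhoedt3rMuYiru6h2moWaett5mYm9yoh3iJzclUi8yquFiXqomay6mcqpd4uGabl53rm7qIvdy7qqve2kOLzKvIWKd5mYirqpunRqyHrN2nre27zKib3Lu7vLupI5vKrNhHuomYiaqqq5QXuZu73Zi83rvdupmru7u6dogCmpq92SSamZmJmqqqgjuqu5vtm7zdu+7amYiJmpd5uACYat7sZGmZmZiZmrhhfNzKiMzLzMy77u7LqYZnidzLEIZb3e2Viqu6mZmauFGO7dyUnsy6rMzu7t3cy6vN3dwwQ2rMy5ebu8y6mqmpUY/+3bSO6nis3u7cuqqru87cy1Mxe7mbuZq7zMu6qpyATv7ttZ/parqrzd3MqXd2e9y5NVKLiKu6maq7u7u6rbQ87e2WrtrO3Lu7zd7tuIdYzLU5couIqqmZmaqqu7utxnzbzKuWeZzu7u7c3v/smYiqdHtyWYiZmZmZmZmqq6mYm8uquYYjRH3u7t3e7//KqZZHzYV5mJmZmZmpmZmapGqGvKaKqFRUJbze7u3v/+uphCfNhZvKmaqqmaupmZmquYSO7KzKZWUyi3ne7u7//qlyBs2Va+uImbzKmsypmJ2qlmvu3cuFZkJMxY7u3v//yIIDvJaN7IZnq7yprMypjcp4mK7u25ZnVDfcbO7d7//XpgBsl63thGuXaZZoq7qcypmZbO7splZlVZ2a7t3u//ipABeIve6jXclnuWZ4qpu5m6p43e23NGeGWqne3d7v+cwwAHm97sc9/JaKh2eJm6mbuoi7vdohR4dYqM3d7u/a7oABWavNyUr+yomoeIiKqZq7iLur3XAFh0apnd7u7s7sUzNru7u5Wv7duZmJqYqZqruJzezdxAJVM4qZvN7c7/lFZlvcu7lc7t3cqYq6m5m7u4jO/t3cY1UxOLuqmrzu9lh3at25mIrdzN3aisy6mLzMmZvt3cy3ioMTe93aiK3We6dq3JaMuszM3eyavMqYvMyquLy7u6d6y2NGnO7cu6eblnvHeru8zMzN7aq7yZisurvZnbuqhni8ynV5vN3ch6uUm2bcurzN3Mzturu4mKy6q9x6uql3d3isyXi7vMuJu2O6XNu8qazcze7Lu7eZnMqqzcqZmHd4dmisuau7yoq6Rslt3Mu5iKvM7tzLp5mcyqzO7tuXdmeJh3ndury5e7c75m3Lu7uoiave3cupmZzKnM3u7rdmVWiqh63bzLZohXu56ovLvMmIirzd3c"/>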